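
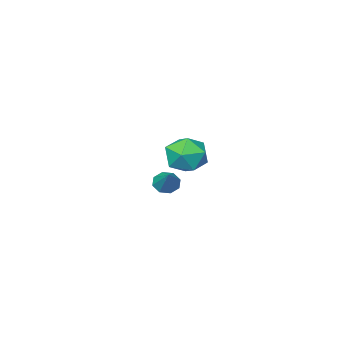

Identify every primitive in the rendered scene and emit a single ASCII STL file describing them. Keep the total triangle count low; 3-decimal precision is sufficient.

solid 
facet normal -0.375 -0.656 -0.655
outer loop
vertex -1.159 -2.739 -1.506
vertex -1.447 -2.371 -1.71
vertex -0.978 -2.552 -1.797
endloop
endfacet
facet normal 0.885 -0.293 0.362
outer loop
vertex -1.159 -2.739 -1.506
vertex -0.978 -2.552 -1.797
vertex -1.013 -1.609 -0.95
endloop
endfacet
facet normal -0.375 -0.655 -0.656
outer loop
vertex -0.978 -2.552 -1.797
vertex -1.447 -2.371 -1.71
vertex -1.072 -2.258 -2.037
endloop
endfacet
facet normal 0.971 0.180 -0.160
outer loop
vertex -0.978 -2.552 -1.797
vertex -1.072 -2.258 -2.037
vertex -1.013 -1.609 -0.95
endloop
endfacet
facet normal -0.375 -0.655 -0.656
outer loop
vertex -1.072 -2.258 -2.037
vertex -1.447 -2.371 -1.71
vertex -1.385 -2.031 -2.085
endloop
endfacet
facet normal 0.570 0.692 -0.444
outer loop
vertex -1.072 -2.258 -2.037
vertex -1.385 -2.031 -2.085
vertex -1.013 -1.609 -0.95
endloop
endfacet
facet normal -0.373 -0.656 -0.656
outer loop
vertex -1.385 -2.031 -2.085
vertex -1.447 -2.371 -1.71
vertex -1.735 -2.003 -1.914
endloop
endfacet
facet normal -0.083 0.943 -0.323
outer loop
vertex -1.385 -2.031 -2.085
vertex -1.735 -2.003 -1.914
vertex -1.013 -1.609 -0.95
endloop
endfacet
facet normal -0.375 -0.656 -0.655
outer loop
vertex -1.735 -2.003 -1.914
vertex -1.447 -2.371 -1.71
vertex -1.916 -2.19 -1.623
endloop
endfacet
facet normal -0.603 0.787 0.130
outer loop
vertex -1.735 -2.003 -1.914
vertex -1.916 -2.19 -1.623
vertex -1.013 -1.609 -0.95
endloop
endfacet
facet normal -0.375 -0.656 -0.655
outer loop
vertex -1.916 -2.19 -1.623
vertex -1.447 -2.371 -1.71
vertex -1.822 -2.483 -1.383
endloop
endfacet
facet normal -0.689 0.314 0.653
outer loop
vertex -1.916 -2.19 -1.623
vertex -1.822 -2.483 -1.383
vertex -1.013 -1.609 -0.95
endloop
endfacet
facet normal -0.375 -0.656 -0.655
outer loop
vertex -1.822 -2.483 -1.383
vertex -1.447 -2.371 -1.71
vertex -1.509 -2.71 -1.335
endloop
endfacet
facet normal -0.287 -0.198 0.937
outer loop
vertex -1.822 -2.483 -1.383
vertex -1.509 -2.71 -1.335
vertex -1.013 -1.609 -0.95
endloop
endfacet
facet normal -0.374 -0.656 -0.655
outer loop
vertex -1.509 -2.71 -1.335
vertex -1.447 -2.371 -1.71
vertex -1.159 -2.739 -1.506
endloop
endfacet
facet normal 0.362 -0.449 0.817
outer loop
vertex -1.509 -2.71 -1.335
vertex -1.159 -2.739 -1.506
vertex -1.013 -1.609 -0.95
endloop
endfacet
facet normal -0.377 0.883 -0.280
outer loop
vertex 1.054 2.764 1.355
vertex 0.305 2.463 1.413
vertex 0.651 2.814 2.055
endloop
endfacet
facet normal 0.241 0.968 0.069
outer loop
vertex 1.054 2.764 1.355
vertex 0.651 2.814 2.055
vertex 1.436 2.619 2.055
endloop
endfacet
facet normal 0.745 0.604 -0.281
outer loop
vertex 1.054 2.764 1.355
vertex 1.436 2.619 2.055
vertex 1.576 2.147 1.412
endloop
endfacet
facet normal 0.440 0.294 -0.848
outer loop
vertex 1.054 2.764 1.355
vertex 1.576 2.147 1.412
vertex 0.877 2.051 1.016
endloop
endfacet
facet normal -0.253 0.466 -0.848
outer loop
vertex 1.054 2.764 1.355
vertex 0.877 2.051 1.016
vertex 0.305 2.463 1.413
endloop
endfacet
facet normal 0.168 0.677 0.716
outer loop
vertex 1.436 2.619 2.055
vertex 0.651 2.814 2.055
vertex 0.923 2.229 2.544
endloop
endfacet
facet normal -0.828 0.540 0.151
outer loop
vertex 0.651 2.814 2.055
vertex 0.305 2.463 1.413
vertex 0.224 2.133 2.148
endloop
endfacet
facet normal -0.628 -0.134 -0.766
outer loop
vertex 0.305 2.463 1.413
vertex 0.877 2.051 1.016
vertex 0.364 1.661 1.505
endloop
endfacet
facet normal 0.491 -0.413 -0.767
outer loop
vertex 0.877 2.051 1.016
vertex 1.576 2.147 1.412
vertex 1.149 1.466 1.505
endloop
endfacet
facet normal 0.985 0.090 0.149
outer loop
vertex 1.576 2.147 1.412
vertex 1.436 2.619 2.055
vertex 1.495 1.817 2.147
endloop
endfacet
facet normal -0.440 -0.294 0.848
outer loop
vertex 0.746 1.516 2.205
vertex 0.923 2.229 2.544
vertex 0.224 2.133 2.148
endloop
endfacet
facet normal -0.745 -0.604 0.281
outer loop
vertex 0.746 1.516 2.205
vertex 0.224 2.133 2.148
vertex 0.364 1.661 1.505
endloop
endfacet
facet normal -0.241 -0.968 -0.069
outer loop
vertex 0.746 1.516 2.205
vertex 0.364 1.661 1.505
vertex 1.149 1.466 1.505
endloop
endfacet
facet normal 0.377 -0.883 0.280
outer loop
vertex 0.746 1.516 2.205
vertex 1.149 1.466 1.505
vertex 1.495 1.817 2.147
endloop
endfacet
facet normal 0.253 -0.466 0.848
outer loop
vertex 0.746 1.516 2.205
vertex 1.495 1.817 2.147
vertex 0.923 2.229 2.544
endloop
endfacet
facet normal -0.491 0.413 0.767
outer loop
vertex 0.224 2.133 2.148
vertex 0.923 2.229 2.544
vertex 0.651 2.814 2.055
endloop
endfacet
facet normal -0.985 -0.090 -0.149
outer loop
vertex 0.364 1.661 1.505
vertex 0.224 2.133 2.148
vertex 0.305 2.463 1.413
endloop
endfacet
facet normal -0.168 -0.677 -0.716
outer loop
vertex 1.149 1.466 1.505
vertex 0.364 1.661 1.505
vertex 0.877 2.051 1.016
endloop
endfacet
facet normal 0.828 -0.540 -0.151
outer loop
vertex 1.495 1.817 2.147
vertex 1.149 1.466 1.505
vertex 1.576 2.147 1.412
endloop
endfacet
facet normal 0.628 0.134 0.766
outer loop
vertex 0.923 2.229 2.544
vertex 1.495 1.817 2.147
vertex 1.436 2.619 2.055
endloop
endfacet

endsolid


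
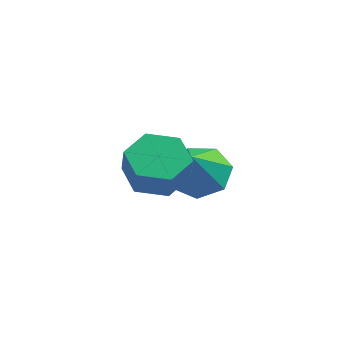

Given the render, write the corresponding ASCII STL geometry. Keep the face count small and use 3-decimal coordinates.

solid 
facet normal -0.176 0.309 -0.935
outer loop
vertex 2.174 -2.437 3.173
vertex 1.173 -2.649 3.291
vertex 1.534 -1.715 3.532
endloop
endfacet
facet normal 0.763 0.642 0.069
outer loop
vertex 2.174 -2.437 3.173
vertex 1.534 -1.715 3.532
vertex 2.369 -2.78 4.211
endloop
endfacet
facet normal 0.763 0.642 0.069
outer loop
vertex 2.369 -2.78 4.211
vertex 1.534 -1.715 3.532
vertex 1.728 -2.057 4.569
endloop
endfacet
facet normal 0.175 -0.308 0.935
outer loop
vertex 2.369 -2.78 4.211
vertex 1.728 -2.057 4.569
vertex 1.367 -2.991 4.329
endloop
endfacet
facet normal -0.175 0.309 -0.935
outer loop
vertex 1.534 -1.715 3.532
vertex 1.173 -2.649 3.291
vertex 0.533 -1.926 3.65
endloop
endfacet
facet normal -0.156 0.929 0.336
outer loop
vertex 1.534 -1.715 3.532
vertex 0.533 -1.926 3.65
vertex 1.728 -2.057 4.569
endloop
endfacet
facet normal -0.156 0.929 0.335
outer loop
vertex 1.728 -2.057 4.569
vertex 0.533 -1.926 3.65
vertex 0.727 -2.268 4.688
endloop
endfacet
facet normal 0.176 -0.308 0.935
outer loop
vertex 1.728 -2.057 4.569
vertex 0.727 -2.268 4.688
vertex 1.367 -2.991 4.329
endloop
endfacet
facet normal -0.175 0.309 -0.935
outer loop
vertex 0.533 -1.926 3.65
vertex 1.173 -2.649 3.291
vertex 0.171 -2.86 3.409
endloop
endfacet
facet normal -0.920 0.288 0.267
outer loop
vertex 0.533 -1.926 3.65
vertex 0.171 -2.86 3.409
vertex 0.727 -2.268 4.688
endloop
endfacet
facet normal -0.920 0.286 0.267
outer loop
vertex 0.727 -2.268 4.688
vertex 0.171 -2.86 3.409
vertex 0.366 -3.203 4.447
endloop
endfacet
facet normal 0.176 -0.309 0.935
outer loop
vertex 0.727 -2.268 4.688
vertex 0.366 -3.203 4.447
vertex 1.367 -2.991 4.329
endloop
endfacet
facet normal -0.175 0.308 -0.935
outer loop
vertex 0.171 -2.86 3.409
vertex 1.173 -2.649 3.291
vertex 0.812 -3.583 3.051
endloop
endfacet
facet normal -0.763 -0.642 -0.069
outer loop
vertex 0.171 -2.86 3.409
vertex 0.812 -3.583 3.051
vertex 0.366 -3.203 4.447
endloop
endfacet
facet normal -0.763 -0.642 -0.069
outer loop
vertex 0.366 -3.203 4.447
vertex 0.812 -3.583 3.051
vertex 1.006 -3.925 4.088
endloop
endfacet
facet normal 0.176 -0.309 0.935
outer loop
vertex 0.366 -3.203 4.447
vertex 1.006 -3.925 4.088
vertex 1.367 -2.991 4.329
endloop
endfacet
facet normal -0.176 0.308 -0.935
outer loop
vertex 0.812 -3.583 3.051
vertex 1.173 -2.649 3.291
vertex 1.813 -3.372 2.932
endloop
endfacet
facet normal 0.156 -0.929 -0.336
outer loop
vertex 0.812 -3.583 3.051
vertex 1.813 -3.372 2.932
vertex 1.006 -3.925 4.088
endloop
endfacet
facet normal 0.156 -0.929 -0.335
outer loop
vertex 1.006 -3.925 4.088
vertex 1.813 -3.372 2.932
vertex 2.007 -3.714 3.97
endloop
endfacet
facet normal 0.175 -0.309 0.935
outer loop
vertex 1.006 -3.925 4.088
vertex 2.007 -3.714 3.97
vertex 1.367 -2.991 4.329
endloop
endfacet
facet normal -0.176 0.309 -0.935
outer loop
vertex 1.813 -3.372 2.932
vertex 1.173 -2.649 3.291
vertex 2.174 -2.437 3.173
endloop
endfacet
facet normal 0.920 -0.287 -0.266
outer loop
vertex 1.813 -3.372 2.932
vertex 2.174 -2.437 3.173
vertex 2.007 -3.714 3.97
endloop
endfacet
facet normal 0.920 -0.287 -0.268
outer loop
vertex 2.007 -3.714 3.97
vertex 2.174 -2.437 3.173
vertex 2.369 -2.78 4.211
endloop
endfacet
facet normal 0.175 -0.309 0.935
outer loop
vertex 2.007 -3.714 3.97
vertex 2.369 -2.78 4.211
vertex 1.367 -2.991 4.329
endloop
endfacet
facet normal -0.003 0.549 -0.836
outer loop
vertex 2.559 -0.124 0.974
vertex 1.617 0.299 1.255
vertex 2.602 0.652 1.483
endloop
endfacet
facet normal 0.872 -0.302 0.386
outer loop
vertex 2.559 -0.124 0.974
vertex 2.602 0.652 1.483
vertex 1.623 -0.639 2.685
endloop
endfacet
facet normal -0.003 0.549 -0.836
outer loop
vertex 2.602 0.652 1.483
vertex 1.617 0.299 1.255
vertex 1.903 1.162 1.821
endloop
endfacet
facet normal 0.575 0.279 0.769
outer loop
vertex 2.602 0.652 1.483
vertex 1.903 1.162 1.821
vertex 1.623 -0.639 2.685
endloop
endfacet
facet normal -0.003 0.549 -0.836
outer loop
vertex 1.903 1.162 1.821
vertex 1.617 0.299 1.255
vertex 0.989 1.022 1.732
endloop
endfacet
facet normal -0.154 0.447 0.881
outer loop
vertex 1.903 1.162 1.821
vertex 0.989 1.022 1.732
vertex 1.623 -0.639 2.685
endloop
endfacet
facet normal -0.003 0.549 -0.836
outer loop
vertex 0.989 1.022 1.732
vertex 1.617 0.299 1.255
vertex 0.548 0.338 1.285
endloop
endfacet
facet normal -0.765 0.075 0.640
outer loop
vertex 0.989 1.022 1.732
vertex 0.548 0.338 1.285
vertex 1.623 -0.639 2.685
endloop
endfacet
facet normal -0.003 0.549 -0.836
outer loop
vertex 0.548 0.338 1.285
vertex 1.617 0.299 1.255
vertex 0.913 -0.375 0.815
endloop
endfacet
facet normal -0.799 -0.557 0.225
outer loop
vertex 0.548 0.338 1.285
vertex 0.913 -0.375 0.815
vertex 1.623 -0.639 2.685
endloop
endfacet
facet normal -0.003 0.549 -0.836
outer loop
vertex 0.913 -0.375 0.815
vertex 1.617 0.299 1.255
vertex 1.807 -0.58 0.677
endloop
endfacet
facet normal -0.231 -0.972 -0.050
outer loop
vertex 0.913 -0.375 0.815
vertex 1.807 -0.58 0.677
vertex 1.623 -0.639 2.685
endloop
endfacet
facet normal -0.003 0.549 -0.836
outer loop
vertex 1.807 -0.58 0.677
vertex 1.617 0.299 1.255
vertex 2.559 -0.124 0.974
endloop
endfacet
facet normal 0.512 -0.859 0.022
outer loop
vertex 1.807 -0.58 0.677
vertex 2.559 -0.124 0.974
vertex 1.623 -0.639 2.685
endloop
endfacet

endsolid


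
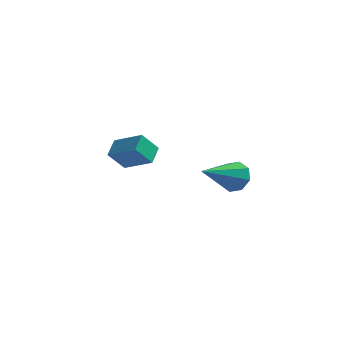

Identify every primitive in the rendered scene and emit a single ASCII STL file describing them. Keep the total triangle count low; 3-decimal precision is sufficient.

solid 
facet normal 0.360 0.836 -0.414
outer loop
vertex 2.617 0.048 -1.419
vertex 2.16 0.487 -0.93
vertex 2.901 0.186 -0.894
endloop
endfacet
facet normal 0.650 -0.743 -0.156
outer loop
vertex 2.617 0.048 -1.419
vertex 2.901 0.186 -0.894
vertex 1.38 -1.327 -0.03
endloop
endfacet
facet normal 0.360 0.835 -0.416
outer loop
vertex 2.901 0.186 -0.894
vertex 2.16 0.487 -0.93
vertex 2.751 0.501 -0.391
endloop
endfacet
facet normal 0.736 -0.453 0.503
outer loop
vertex 2.901 0.186 -0.894
vertex 2.751 0.501 -0.391
vertex 1.38 -1.327 -0.03
endloop
endfacet
facet normal 0.359 0.836 -0.415
outer loop
vertex 2.751 0.501 -0.391
vertex 2.16 0.487 -0.93
vertex 2.255 0.807 -0.203
endloop
endfacet
facet normal 0.323 -0.056 0.945
outer loop
vertex 2.751 0.501 -0.391
vertex 2.255 0.807 -0.203
vertex 1.38 -1.327 -0.03
endloop
endfacet
facet normal 0.360 0.835 -0.415
outer loop
vertex 2.255 0.807 -0.203
vertex 2.16 0.487 -0.93
vertex 1.704 0.926 -0.442
endloop
endfacet
facet normal -0.349 0.217 0.912
outer loop
vertex 2.255 0.807 -0.203
vertex 1.704 0.926 -0.442
vertex 1.38 -1.327 -0.03
endloop
endfacet
facet normal 0.359 0.835 -0.416
outer loop
vertex 1.704 0.926 -0.442
vertex 2.16 0.487 -0.93
vertex 1.42 0.787 -0.966
endloop
endfacet
facet normal -0.882 0.204 0.424
outer loop
vertex 1.704 0.926 -0.442
vertex 1.42 0.787 -0.966
vertex 1.38 -1.327 -0.03
endloop
endfacet
facet normal 0.359 0.836 -0.414
outer loop
vertex 1.42 0.787 -0.966
vertex 2.16 0.487 -0.93
vertex 1.57 0.473 -1.47
endloop
endfacet
facet normal -0.968 -0.086 -0.235
outer loop
vertex 1.42 0.787 -0.966
vertex 1.57 0.473 -1.47
vertex 1.38 -1.327 -0.03
endloop
endfacet
facet normal 0.361 0.835 -0.416
outer loop
vertex 1.57 0.473 -1.47
vertex 2.16 0.487 -0.93
vertex 2.065 0.166 -1.657
endloop
endfacet
facet normal -0.555 -0.483 -0.677
outer loop
vertex 1.57 0.473 -1.47
vertex 2.065 0.166 -1.657
vertex 1.38 -1.327 -0.03
endloop
endfacet
facet normal 0.358 0.836 -0.416
outer loop
vertex 2.065 0.166 -1.657
vertex 2.16 0.487 -0.93
vertex 2.617 0.048 -1.419
endloop
endfacet
facet normal 0.116 -0.756 -0.644
outer loop
vertex 2.065 0.166 -1.657
vertex 2.617 0.048 -1.419
vertex 1.38 -1.327 -0.03
endloop
endfacet
facet normal -0.893 0.207 -0.399
outer loop
vertex -3.917 1.934 -1.082
vertex -3.952 2.796 -0.556
vertex -3.383 2.505 -1.98
endloop
endfacet
facet normal 0.035 -0.853 -0.522
outer loop
vertex -2.008 2.184 -1.364
vertex -3.917 1.934 -1.082
vertex -3.383 2.505 -1.98
endloop
endfacet
facet normal -0.893 0.208 -0.399
outer loop
vertex -3.383 2.505 -1.98
vertex -3.952 2.796 -0.556
vertex -3.418 3.366 -1.453
endloop
endfacet
facet normal 0.450 0.480 -0.754
outer loop
vertex -3.418 3.366 -1.453
vertex -2.008 2.184 -1.364
vertex -3.383 2.505 -1.98
endloop
endfacet
facet normal -0.450 -0.479 0.754
outer loop
vertex -3.917 1.934 -1.082
vertex -2.577 2.475 0.06
vertex -3.952 2.796 -0.556
endloop
endfacet
facet normal 0.035 -0.853 -0.521
outer loop
vertex -2.542 1.614 -0.467
vertex -3.917 1.934 -1.082
vertex -2.008 2.184 -1.364
endloop
endfacet
facet normal -0.449 -0.480 0.754
outer loop
vertex -2.542 1.614 -0.467
vertex -2.577 2.475 0.06
vertex -3.917 1.934 -1.082
endloop
endfacet
facet normal -0.034 0.853 0.521
outer loop
vertex -3.952 2.796 -0.556
vertex -2.577 2.475 0.06
vertex -3.418 3.366 -1.453
endloop
endfacet
facet normal 0.449 0.479 -0.755
outer loop
vertex -2.043 3.046 -0.838
vertex -2.008 2.184 -1.364
vertex -3.418 3.366 -1.453
endloop
endfacet
facet normal -0.035 0.853 0.521
outer loop
vertex -3.418 3.366 -1.453
vertex -2.577 2.475 0.06
vertex -2.043 3.046 -0.838
endloop
endfacet
facet normal 0.893 -0.208 0.400
outer loop
vertex -2.043 3.046 -0.838
vertex -2.542 1.614 -0.467
vertex -2.008 2.184 -1.364
endloop
endfacet
facet normal 0.893 -0.208 0.399
outer loop
vertex -2.577 2.475 0.06
vertex -2.542 1.614 -0.467
vertex -2.043 3.046 -0.838
endloop
endfacet

endsolid


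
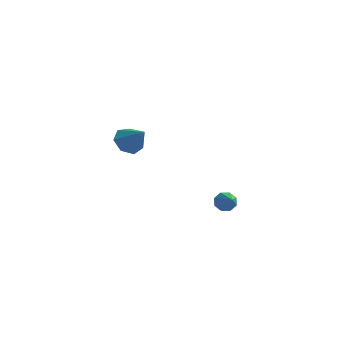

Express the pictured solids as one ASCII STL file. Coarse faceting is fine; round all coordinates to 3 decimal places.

solid 
facet normal -0.678 0.216 -0.702
outer loop
vertex -3.801 2.022 0.988
vertex -4.463 1.667 1.518
vertex -4.156 2.533 1.488
endloop
endfacet
facet normal 0.829 0.559 0.017
outer loop
vertex -3.801 2.022 0.988
vertex -4.156 2.533 1.488
vertex -3.357 1.313 2.662
endloop
endfacet
facet normal -0.679 0.216 -0.701
outer loop
vertex -4.156 2.533 1.488
vertex -4.463 1.667 1.518
vertex -4.742 2.392 2.012
endloop
endfacet
facet normal 0.324 0.758 0.567
outer loop
vertex -4.156 2.533 1.488
vertex -4.742 2.392 2.012
vertex -3.357 1.313 2.662
endloop
endfacet
facet normal -0.679 0.216 -0.701
outer loop
vertex -4.742 2.392 2.012
vertex -4.463 1.667 1.518
vertex -5.118 1.704 2.164
endloop
endfacet
facet normal -0.194 0.311 0.930
outer loop
vertex -4.742 2.392 2.012
vertex -5.118 1.704 2.164
vertex -3.357 1.313 2.662
endloop
endfacet
facet normal -0.679 0.216 -0.701
outer loop
vertex -5.118 1.704 2.164
vertex -4.463 1.667 1.518
vertex -5.001 0.989 1.83
endloop
endfacet
facet normal -0.334 -0.443 0.832
outer loop
vertex -5.118 1.704 2.164
vertex -5.001 0.989 1.83
vertex -3.357 1.313 2.662
endloop
endfacet
facet normal -0.680 0.217 -0.701
outer loop
vertex -5.001 0.989 1.83
vertex -4.463 1.667 1.518
vertex -4.48 0.784 1.261
endloop
endfacet
facet normal 0.009 -0.938 0.347
outer loop
vertex -5.001 0.989 1.83
vertex -4.48 0.784 1.261
vertex -3.357 1.313 2.662
endloop
endfacet
facet normal -0.679 0.217 -0.701
outer loop
vertex -4.48 0.784 1.261
vertex -4.463 1.667 1.518
vertex -3.946 1.244 0.886
endloop
endfacet
facet normal 0.577 -0.801 -0.160
outer loop
vertex -4.48 0.784 1.261
vertex -3.946 1.244 0.886
vertex -3.357 1.313 2.662
endloop
endfacet
facet normal -0.679 0.218 -0.701
outer loop
vertex -3.946 1.244 0.886
vertex -4.463 1.667 1.518
vertex -3.801 2.022 0.988
endloop
endfacet
facet normal 0.942 -0.135 -0.307
outer loop
vertex -3.946 1.244 0.886
vertex -3.801 2.022 0.988
vertex -3.357 1.313 2.662
endloop
endfacet
facet normal -0.490 0.649 -0.581
outer loop
vertex 2.891 -1.946 0.217
vertex 2.548 -1.788 0.683
vertex 3.07 -1.597 0.456
endloop
endfacet
facet normal 0.896 -0.181 -0.406
outer loop
vertex 2.891 -1.946 0.217
vertex 3.07 -1.597 0.456
vertex 3.352 -2.852 1.637
endloop
endfacet
facet normal -0.490 0.649 -0.582
outer loop
vertex 3.07 -1.597 0.456
vertex 2.548 -1.788 0.683
vertex 2.942 -1.36 0.828
endloop
endfacet
facet normal 0.939 0.322 0.118
outer loop
vertex 3.07 -1.597 0.456
vertex 2.942 -1.36 0.828
vertex 3.352 -2.852 1.637
endloop
endfacet
facet normal -0.490 0.649 -0.582
outer loop
vertex 2.942 -1.36 0.828
vertex 2.548 -1.788 0.683
vertex 2.584 -1.373 1.115
endloop
endfacet
facet normal 0.526 0.513 0.679
outer loop
vertex 2.942 -1.36 0.828
vertex 2.584 -1.373 1.115
vertex 3.352 -2.852 1.637
endloop
endfacet
facet normal -0.492 0.648 -0.582
outer loop
vertex 2.584 -1.373 1.115
vertex 2.548 -1.788 0.683
vertex 2.205 -1.63 1.149
endloop
endfacet
facet normal -0.106 0.282 0.954
outer loop
vertex 2.584 -1.373 1.115
vertex 2.205 -1.63 1.149
vertex 3.352 -2.852 1.637
endloop
endfacet
facet normal -0.490 0.649 -0.581
outer loop
vertex 2.205 -1.63 1.149
vertex 2.548 -1.788 0.683
vertex 2.026 -1.979 0.91
endloop
endfacet
facet normal -0.582 -0.235 0.779
outer loop
vertex 2.205 -1.63 1.149
vertex 2.026 -1.979 0.91
vertex 3.352 -2.852 1.637
endloop
endfacet
facet normal -0.490 0.649 -0.582
outer loop
vertex 2.026 -1.979 0.91
vertex 2.548 -1.788 0.683
vertex 2.154 -2.216 0.538
endloop
endfacet
facet normal -0.625 -0.738 0.255
outer loop
vertex 2.026 -1.979 0.91
vertex 2.154 -2.216 0.538
vertex 3.352 -2.852 1.637
endloop
endfacet
facet normal -0.490 0.649 -0.582
outer loop
vertex 2.154 -2.216 0.538
vertex 2.548 -1.788 0.683
vertex 2.512 -2.203 0.251
endloop
endfacet
facet normal -0.212 -0.928 -0.306
outer loop
vertex 2.154 -2.216 0.538
vertex 2.512 -2.203 0.251
vertex 3.352 -2.852 1.637
endloop
endfacet
facet normal -0.492 0.648 -0.582
outer loop
vertex 2.512 -2.203 0.251
vertex 2.548 -1.788 0.683
vertex 2.891 -1.946 0.217
endloop
endfacet
facet normal 0.420 -0.697 -0.581
outer loop
vertex 2.512 -2.203 0.251
vertex 2.891 -1.946 0.217
vertex 3.352 -2.852 1.637
endloop
endfacet

endsolid


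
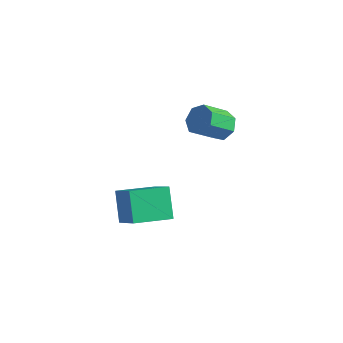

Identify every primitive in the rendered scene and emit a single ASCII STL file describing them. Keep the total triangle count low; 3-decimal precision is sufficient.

solid 
facet normal 0.296 0.715 -0.633
outer loop
vertex -3.178 3.763 -2.601
vertex -3.556 4.184 -2.302
vertex -2.945 4.04 -2.179
endloop
endfacet
facet normal 0.858 -0.490 -0.152
outer loop
vertex -3.178 3.763 -2.601
vertex -2.945 4.04 -2.179
vertex -3.545 2.876 -1.817
endloop
endfacet
facet normal 0.858 -0.490 -0.153
outer loop
vertex -3.545 2.876 -1.817
vertex -2.945 4.04 -2.179
vertex -3.312 3.152 -1.395
endloop
endfacet
facet normal -0.296 -0.717 0.632
outer loop
vertex -3.545 2.876 -1.817
vertex -3.312 3.152 -1.395
vertex -3.924 3.296 -1.518
endloop
endfacet
facet normal 0.296 0.716 -0.632
outer loop
vertex -2.945 4.04 -2.179
vertex -3.556 4.184 -2.302
vertex -3.173 4.425 -1.85
endloop
endfacet
facet normal 0.862 0.084 0.499
outer loop
vertex -2.945 4.04 -2.179
vertex -3.173 4.425 -1.85
vertex -3.312 3.152 -1.395
endloop
endfacet
facet normal 0.862 0.084 0.499
outer loop
vertex -3.312 3.152 -1.395
vertex -3.173 4.425 -1.85
vertex -3.54 3.537 -1.066
endloop
endfacet
facet normal -0.296 -0.716 0.633
outer loop
vertex -3.312 3.152 -1.395
vertex -3.54 3.537 -1.066
vertex -3.924 3.296 -1.518
endloop
endfacet
facet normal 0.295 0.716 -0.632
outer loop
vertex -3.173 4.425 -1.85
vertex -3.556 4.184 -2.302
vertex -3.689 4.628 -1.861
endloop
endfacet
facet normal 0.217 0.594 0.775
outer loop
vertex -3.173 4.425 -1.85
vertex -3.689 4.628 -1.861
vertex -3.54 3.537 -1.066
endloop
endfacet
facet normal 0.218 0.594 0.774
outer loop
vertex -3.54 3.537 -1.066
vertex -3.689 4.628 -1.861
vertex -4.056 3.741 -1.077
endloop
endfacet
facet normal -0.296 -0.715 0.633
outer loop
vertex -3.54 3.537 -1.066
vertex -4.056 3.741 -1.077
vertex -3.924 3.296 -1.518
endloop
endfacet
facet normal 0.295 0.716 -0.632
outer loop
vertex -3.689 4.628 -1.861
vertex -3.556 4.184 -2.302
vertex -4.106 4.497 -2.204
endloop
endfacet
facet normal -0.591 0.658 0.467
outer loop
vertex -3.689 4.628 -1.861
vertex -4.106 4.497 -2.204
vertex -4.056 3.741 -1.077
endloop
endfacet
facet normal -0.591 0.658 0.467
outer loop
vertex -4.056 3.741 -1.077
vertex -4.106 4.497 -2.204
vertex -4.473 3.61 -1.42
endloop
endfacet
facet normal -0.296 -0.715 0.633
outer loop
vertex -4.056 3.741 -1.077
vertex -4.473 3.61 -1.42
vertex -3.924 3.296 -1.518
endloop
endfacet
facet normal 0.295 0.716 -0.632
outer loop
vertex -4.106 4.497 -2.204
vertex -3.556 4.184 -2.302
vertex -4.109 4.13 -2.621
endloop
endfacet
facet normal -0.955 0.226 -0.192
outer loop
vertex -4.106 4.497 -2.204
vertex -4.109 4.13 -2.621
vertex -4.473 3.61 -1.42
endloop
endfacet
facet normal -0.955 0.226 -0.192
outer loop
vertex -4.473 3.61 -1.42
vertex -4.109 4.13 -2.621
vertex -4.476 3.243 -1.837
endloop
endfacet
facet normal -0.297 -0.716 0.632
outer loop
vertex -4.473 3.61 -1.42
vertex -4.476 3.243 -1.837
vertex -3.924 3.296 -1.518
endloop
endfacet
facet normal 0.295 0.717 -0.632
outer loop
vertex -4.109 4.13 -2.621
vertex -3.556 4.184 -2.302
vertex -3.696 3.804 -2.798
endloop
endfacet
facet normal -0.600 -0.376 -0.706
outer loop
vertex -4.109 4.13 -2.621
vertex -3.696 3.804 -2.798
vertex -4.476 3.243 -1.837
endloop
endfacet
facet normal -0.600 -0.376 -0.706
outer loop
vertex -4.476 3.243 -1.837
vertex -3.696 3.804 -2.798
vertex -4.063 2.916 -2.014
endloop
endfacet
facet normal -0.296 -0.716 0.632
outer loop
vertex -4.476 3.243 -1.837
vertex -4.063 2.916 -2.014
vertex -3.924 3.296 -1.518
endloop
endfacet
facet normal 0.297 0.716 -0.632
outer loop
vertex -3.696 3.804 -2.798
vertex -3.556 4.184 -2.302
vertex -3.178 3.763 -2.601
endloop
endfacet
facet normal 0.207 -0.694 -0.689
outer loop
vertex -3.696 3.804 -2.798
vertex -3.178 3.763 -2.601
vertex -4.063 2.916 -2.014
endloop
endfacet
facet normal 0.208 -0.695 -0.689
outer loop
vertex -4.063 2.916 -2.014
vertex -3.178 3.763 -2.601
vertex -3.545 2.876 -1.817
endloop
endfacet
facet normal -0.296 -0.717 0.632
outer loop
vertex -4.063 2.916 -2.014
vertex -3.545 2.876 -1.817
vertex -3.924 3.296 -1.518
endloop
endfacet
facet normal -0.681 0.314 -0.662
outer loop
vertex -4.928 -0.106 -3.602
vertex -4.159 1.09 -3.825
vertex -4.282 -0.698 -4.548
endloop
endfacet
facet normal -0.535 -0.831 0.155
outer loop
vertex -3.261 -1.17 -3.555
vertex -4.928 -0.106 -3.602
vertex -4.282 -0.698 -4.548
endloop
endfacet
facet normal -0.680 0.315 -0.662
outer loop
vertex -4.282 -0.698 -4.548
vertex -4.159 1.09 -3.825
vertex -3.512 0.498 -4.771
endloop
endfacet
facet normal 0.501 -0.459 -0.733
outer loop
vertex -3.512 0.498 -4.771
vertex -3.261 -1.17 -3.555
vertex -4.282 -0.698 -4.548
endloop
endfacet
facet normal -0.501 0.459 0.734
outer loop
vertex -4.928 -0.106 -3.602
vertex -3.138 0.618 -2.832
vertex -4.159 1.09 -3.825
endloop
endfacet
facet normal -0.535 -0.831 0.154
outer loop
vertex -3.908 -0.578 -2.609
vertex -4.928 -0.106 -3.602
vertex -3.261 -1.17 -3.555
endloop
endfacet
facet normal -0.501 0.459 0.733
outer loop
vertex -3.908 -0.578 -2.609
vertex -3.138 0.618 -2.832
vertex -4.928 -0.106 -3.602
endloop
endfacet
facet normal 0.534 0.831 -0.155
outer loop
vertex -4.159 1.09 -3.825
vertex -3.138 0.618 -2.832
vertex -3.512 0.498 -4.771
endloop
endfacet
facet normal 0.501 -0.459 -0.733
outer loop
vertex -2.492 0.026 -3.778
vertex -3.261 -1.17 -3.555
vertex -3.512 0.498 -4.771
endloop
endfacet
facet normal 0.535 0.831 -0.155
outer loop
vertex -3.512 0.498 -4.771
vertex -3.138 0.618 -2.832
vertex -2.492 0.026 -3.778
endloop
endfacet
facet normal 0.681 -0.314 0.662
outer loop
vertex -2.492 0.026 -3.778
vertex -3.908 -0.578 -2.609
vertex -3.261 -1.17 -3.555
endloop
endfacet
facet normal 0.681 -0.315 0.662
outer loop
vertex -3.138 0.618 -2.832
vertex -3.908 -0.578 -2.609
vertex -2.492 0.026 -3.778
endloop
endfacet

endsolid


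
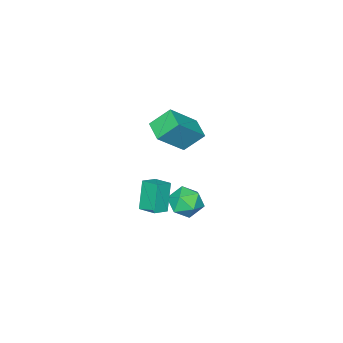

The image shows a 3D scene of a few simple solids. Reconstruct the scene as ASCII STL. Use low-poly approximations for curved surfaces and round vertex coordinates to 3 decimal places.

solid 
facet normal -0.931 0.123 -0.343
outer loop
vertex -1.457 -0.537 -0.96
vertex -1.404 0.507 -0.729
vertex -0.822 -0.212 -2.57
endloop
endfacet
facet normal -0.050 -0.975 -0.216
outer loop
vertex 0.044 -0.327 -2.251
vertex -1.457 -0.537 -0.96
vertex -0.822 -0.212 -2.57
endloop
endfacet
facet normal -0.931 0.124 -0.343
outer loop
vertex -0.822 -0.212 -2.57
vertex -1.404 0.507 -0.729
vertex -0.769 0.831 -2.338
endloop
endfacet
facet normal 0.361 0.185 -0.914
outer loop
vertex -0.769 0.831 -2.338
vertex 0.044 -0.327 -2.251
vertex -0.822 -0.212 -2.57
endloop
endfacet
facet normal -0.361 -0.184 0.914
outer loop
vertex -1.457 -0.537 -0.96
vertex -0.538 0.392 -0.41
vertex -1.404 0.507 -0.729
endloop
endfacet
facet normal -0.049 -0.975 -0.216
outer loop
vertex -0.591 -0.651 -0.642
vertex -1.457 -0.537 -0.96
vertex 0.044 -0.327 -2.251
endloop
endfacet
facet normal -0.360 -0.185 0.914
outer loop
vertex -0.591 -0.651 -0.642
vertex -0.538 0.392 -0.41
vertex -1.457 -0.537 -0.96
endloop
endfacet
facet normal 0.050 0.975 0.216
outer loop
vertex -1.404 0.507 -0.729
vertex -0.538 0.392 -0.41
vertex -0.769 0.831 -2.338
endloop
endfacet
facet normal 0.360 0.184 -0.915
outer loop
vertex 0.097 0.717 -2.02
vertex 0.044 -0.327 -2.251
vertex -0.769 0.831 -2.338
endloop
endfacet
facet normal 0.049 0.975 0.216
outer loop
vertex -0.769 0.831 -2.338
vertex -0.538 0.392 -0.41
vertex 0.097 0.717 -2.02
endloop
endfacet
facet normal 0.931 -0.123 0.343
outer loop
vertex 0.097 0.717 -2.02
vertex -0.591 -0.651 -0.642
vertex 0.044 -0.327 -2.251
endloop
endfacet
facet normal 0.931 -0.123 0.342
outer loop
vertex -0.538 0.392 -0.41
vertex -0.591 -0.651 -0.642
vertex 0.097 0.717 -2.02
endloop
endfacet
facet normal -0.715 -0.586 0.380
outer loop
vertex -3.761 0.285 -2.892
vertex -3.232 -0.558 -3.197
vertex -3.064 -0.151 -2.253
endloop
endfacet
facet normal -0.667 0.025 0.745
outer loop
vertex -3.761 0.285 -2.892
vertex -3.064 -0.151 -2.253
vertex -3.118 0.885 -2.336
endloop
endfacet
facet normal -0.775 0.563 0.288
outer loop
vertex -3.761 0.285 -2.892
vertex -3.118 0.885 -2.336
vertex -3.319 1.118 -3.331
endloop
endfacet
facet normal -0.890 0.283 -0.358
outer loop
vertex -3.761 0.285 -2.892
vertex -3.319 1.118 -3.331
vertex -3.389 0.226 -3.862
endloop
endfacet
facet normal -0.853 -0.426 -0.301
outer loop
vertex -3.761 0.285 -2.892
vertex -3.389 0.226 -3.862
vertex -3.232 -0.558 -3.197
endloop
endfacet
facet normal -0.000 0.080 0.997
outer loop
vertex -3.118 0.885 -2.336
vertex -3.064 -0.151 -2.253
vertex -2.191 0.414 -2.298
endloop
endfacet
facet normal -0.079 -0.910 0.407
outer loop
vertex -3.064 -0.151 -2.253
vertex -3.232 -0.558 -3.197
vertex -2.261 -0.478 -2.829
endloop
endfacet
facet normal -0.302 -0.651 -0.696
outer loop
vertex -3.232 -0.558 -3.197
vertex -3.389 0.226 -3.862
vertex -2.462 -0.245 -3.824
endloop
endfacet
facet normal -0.363 0.498 -0.788
outer loop
vertex -3.389 0.226 -3.862
vertex -3.319 1.118 -3.331
vertex -2.516 0.791 -3.907
endloop
endfacet
facet normal -0.176 0.950 0.258
outer loop
vertex -3.319 1.118 -3.331
vertex -3.118 0.885 -2.336
vertex -2.348 1.198 -2.963
endloop
endfacet
facet normal 0.890 -0.283 0.358
outer loop
vertex -1.819 0.355 -3.268
vertex -2.191 0.414 -2.298
vertex -2.261 -0.478 -2.829
endloop
endfacet
facet normal 0.775 -0.563 -0.288
outer loop
vertex -1.819 0.355 -3.268
vertex -2.261 -0.478 -2.829
vertex -2.462 -0.245 -3.824
endloop
endfacet
facet normal 0.667 -0.025 -0.745
outer loop
vertex -1.819 0.355 -3.268
vertex -2.462 -0.245 -3.824
vertex -2.516 0.791 -3.907
endloop
endfacet
facet normal 0.715 0.586 -0.380
outer loop
vertex -1.819 0.355 -3.268
vertex -2.516 0.791 -3.907
vertex -2.348 1.198 -2.963
endloop
endfacet
facet normal 0.853 0.426 0.301
outer loop
vertex -1.819 0.355 -3.268
vertex -2.348 1.198 -2.963
vertex -2.191 0.414 -2.298
endloop
endfacet
facet normal 0.363 -0.498 0.788
outer loop
vertex -2.261 -0.478 -2.829
vertex -2.191 0.414 -2.298
vertex -3.064 -0.151 -2.253
endloop
endfacet
facet normal 0.176 -0.950 -0.258
outer loop
vertex -2.462 -0.245 -3.824
vertex -2.261 -0.478 -2.829
vertex -3.232 -0.558 -3.197
endloop
endfacet
facet normal 0.000 -0.080 -0.997
outer loop
vertex -2.516 0.791 -3.907
vertex -2.462 -0.245 -3.824
vertex -3.389 0.226 -3.862
endloop
endfacet
facet normal 0.079 0.910 -0.407
outer loop
vertex -2.348 1.198 -2.963
vertex -2.516 0.791 -3.907
vertex -3.319 1.118 -3.331
endloop
endfacet
facet normal 0.302 0.651 0.696
outer loop
vertex -2.191 0.414 -2.298
vertex -2.348 1.198 -2.963
vertex -3.118 0.885 -2.336
endloop
endfacet
facet normal -0.710 0.194 -0.677
outer loop
vertex -3.282 0.59 2.936
vertex -2.683 1.623 2.604
vertex -2.55 -0.15 1.955
endloop
endfacet
facet normal -0.483 -0.833 0.268
outer loop
vertex -1.037 -0.563 3.396
vertex -3.282 0.59 2.936
vertex -2.55 -0.15 1.955
endloop
endfacet
facet normal -0.710 0.194 -0.676
outer loop
vertex -2.55 -0.15 1.955
vertex -2.683 1.623 2.604
vertex -1.951 0.884 1.623
endloop
endfacet
facet normal 0.512 -0.517 -0.686
outer loop
vertex -1.951 0.884 1.623
vertex -1.037 -0.563 3.396
vertex -2.55 -0.15 1.955
endloop
endfacet
facet normal -0.512 0.517 0.686
outer loop
vertex -3.282 0.59 2.936
vertex -1.17 1.21 4.045
vertex -2.683 1.623 2.604
endloop
endfacet
facet normal -0.483 -0.834 0.268
outer loop
vertex -1.769 0.176 4.377
vertex -3.282 0.59 2.936
vertex -1.037 -0.563 3.396
endloop
endfacet
facet normal -0.512 0.517 0.686
outer loop
vertex -1.769 0.176 4.377
vertex -1.17 1.21 4.045
vertex -3.282 0.59 2.936
endloop
endfacet
facet normal 0.483 0.834 -0.268
outer loop
vertex -2.683 1.623 2.604
vertex -1.17 1.21 4.045
vertex -1.951 0.884 1.623
endloop
endfacet
facet normal 0.512 -0.517 -0.686
outer loop
vertex -0.438 0.47 3.064
vertex -1.037 -0.563 3.396
vertex -1.951 0.884 1.623
endloop
endfacet
facet normal 0.483 0.833 -0.268
outer loop
vertex -1.951 0.884 1.623
vertex -1.17 1.21 4.045
vertex -0.438 0.47 3.064
endloop
endfacet
facet normal 0.710 -0.194 0.677
outer loop
vertex -0.438 0.47 3.064
vertex -1.769 0.176 4.377
vertex -1.037 -0.563 3.396
endloop
endfacet
facet normal 0.710 -0.194 0.677
outer loop
vertex -1.17 1.21 4.045
vertex -1.769 0.176 4.377
vertex -0.438 0.47 3.064
endloop
endfacet

endsolid


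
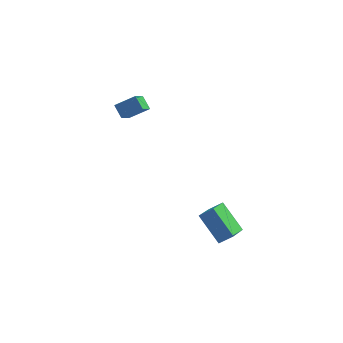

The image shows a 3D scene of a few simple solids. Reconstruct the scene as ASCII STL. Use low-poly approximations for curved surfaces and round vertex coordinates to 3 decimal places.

solid 
facet normal -0.549 0.561 0.619
outer loop
vertex -1.888 3.45 0.261
vertex -1.709 4.321 -0.37
vertex -2.904 3.182 -0.398
endloop
endfacet
facet normal -0.165 -0.799 0.579
outer loop
vertex -2.431 2.699 -0.93
vertex -1.888 3.45 0.261
vertex -2.904 3.182 -0.398
endloop
endfacet
facet normal -0.549 0.561 0.619
outer loop
vertex -2.904 3.182 -0.398
vertex -1.709 4.321 -0.37
vertex -2.725 4.053 -1.028
endloop
endfacet
facet normal -0.819 -0.216 -0.532
outer loop
vertex -2.725 4.053 -1.028
vertex -2.431 2.699 -0.93
vertex -2.904 3.182 -0.398
endloop
endfacet
facet normal 0.819 0.217 0.531
outer loop
vertex -1.888 3.45 0.261
vertex -1.236 3.838 -0.902
vertex -1.709 4.321 -0.37
endloop
endfacet
facet normal -0.164 -0.799 0.579
outer loop
vertex -1.415 2.967 -0.272
vertex -1.888 3.45 0.261
vertex -2.431 2.699 -0.93
endloop
endfacet
facet normal 0.819 0.216 0.531
outer loop
vertex -1.415 2.967 -0.272
vertex -1.236 3.838 -0.902
vertex -1.888 3.45 0.261
endloop
endfacet
facet normal 0.164 0.799 -0.579
outer loop
vertex -1.709 4.321 -0.37
vertex -1.236 3.838 -0.902
vertex -2.725 4.053 -1.028
endloop
endfacet
facet normal -0.819 -0.216 -0.531
outer loop
vertex -2.252 3.57 -1.561
vertex -2.431 2.699 -0.93
vertex -2.725 4.053 -1.028
endloop
endfacet
facet normal 0.164 0.799 -0.578
outer loop
vertex -2.725 4.053 -1.028
vertex -1.236 3.838 -0.902
vertex -2.252 3.57 -1.561
endloop
endfacet
facet normal 0.549 -0.561 -0.619
outer loop
vertex -2.252 3.57 -1.561
vertex -1.415 2.967 -0.272
vertex -2.431 2.699 -0.93
endloop
endfacet
facet normal 0.550 -0.561 -0.619
outer loop
vertex -1.236 3.838 -0.902
vertex -1.415 2.967 -0.272
vertex -2.252 3.57 -1.561
endloop
endfacet
facet normal -0.777 -0.177 -0.604
outer loop
vertex 3.761 -3.814 -3.976
vertex 2.653 -3.06 -2.773
vertex 3.967 -2.451 -4.64
endloop
endfacet
facet normal 0.615 -0.418 -0.668
outer loop
vertex 4.627 -2.3 -4.127
vertex 3.761 -3.814 -3.976
vertex 3.967 -2.451 -4.64
endloop
endfacet
facet normal -0.777 -0.178 -0.604
outer loop
vertex 3.967 -2.451 -4.64
vertex 2.653 -3.06 -2.773
vertex 2.859 -1.698 -3.438
endloop
endfacet
facet normal 0.134 0.891 -0.434
outer loop
vertex 2.859 -1.698 -3.438
vertex 4.627 -2.3 -4.127
vertex 3.967 -2.451 -4.64
endloop
endfacet
facet normal -0.134 -0.891 0.435
outer loop
vertex 3.761 -3.814 -3.976
vertex 3.313 -2.909 -2.26
vertex 2.653 -3.06 -2.773
endloop
endfacet
facet normal 0.616 -0.419 -0.667
outer loop
vertex 4.421 -3.662 -3.462
vertex 3.761 -3.814 -3.976
vertex 4.627 -2.3 -4.127
endloop
endfacet
facet normal -0.134 -0.891 0.435
outer loop
vertex 4.421 -3.662 -3.462
vertex 3.313 -2.909 -2.26
vertex 3.761 -3.814 -3.976
endloop
endfacet
facet normal -0.615 0.419 0.668
outer loop
vertex 2.653 -3.06 -2.773
vertex 3.313 -2.909 -2.26
vertex 2.859 -1.698 -3.438
endloop
endfacet
facet normal 0.134 0.890 -0.435
outer loop
vertex 3.519 -1.546 -2.924
vertex 4.627 -2.3 -4.127
vertex 2.859 -1.698 -3.438
endloop
endfacet
facet normal -0.616 0.418 0.667
outer loop
vertex 2.859 -1.698 -3.438
vertex 3.313 -2.909 -2.26
vertex 3.519 -1.546 -2.924
endloop
endfacet
facet normal 0.777 0.178 0.604
outer loop
vertex 3.519 -1.546 -2.924
vertex 4.421 -3.662 -3.462
vertex 4.627 -2.3 -4.127
endloop
endfacet
facet normal 0.776 0.177 0.605
outer loop
vertex 3.313 -2.909 -2.26
vertex 4.421 -3.662 -3.462
vertex 3.519 -1.546 -2.924
endloop
endfacet

endsolid


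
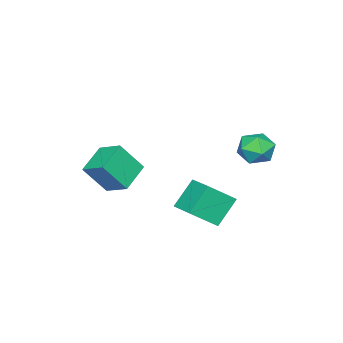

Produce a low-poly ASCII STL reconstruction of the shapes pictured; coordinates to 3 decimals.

solid 
facet normal -0.397 0.438 -0.807
outer loop
vertex 1.587 -2.329 -3.378
vertex 1.734 -1.139 -2.805
vertex 3.036 -2.2 -4.02
endloop
endfacet
facet normal -0.111 -0.896 -0.431
outer loop
vertex 3.726 -2.961 -2.615
vertex 1.587 -2.329 -3.378
vertex 3.036 -2.2 -4.02
endloop
endfacet
facet normal -0.396 0.438 -0.807
outer loop
vertex 3.036 -2.2 -4.02
vertex 1.734 -1.139 -2.805
vertex 3.183 -1.009 -3.446
endloop
endfacet
facet normal 0.911 0.082 -0.403
outer loop
vertex 3.183 -1.009 -3.446
vertex 3.726 -2.961 -2.615
vertex 3.036 -2.2 -4.02
endloop
endfacet
facet normal -0.911 -0.082 0.403
outer loop
vertex 1.587 -2.329 -3.378
vertex 2.424 -1.9 -1.4
vertex 1.734 -1.139 -2.805
endloop
endfacet
facet normal -0.111 -0.895 -0.432
outer loop
vertex 2.277 -3.091 -1.974
vertex 1.587 -2.329 -3.378
vertex 3.726 -2.961 -2.615
endloop
endfacet
facet normal -0.911 -0.082 0.403
outer loop
vertex 2.277 -3.091 -1.974
vertex 2.424 -1.9 -1.4
vertex 1.587 -2.329 -3.378
endloop
endfacet
facet normal 0.110 0.896 0.431
outer loop
vertex 1.734 -1.139 -2.805
vertex 2.424 -1.9 -1.4
vertex 3.183 -1.009 -3.446
endloop
endfacet
facet normal 0.911 0.082 -0.404
outer loop
vertex 3.873 -1.771 -2.042
vertex 3.726 -2.961 -2.615
vertex 3.183 -1.009 -3.446
endloop
endfacet
facet normal 0.111 0.895 0.431
outer loop
vertex 3.183 -1.009 -3.446
vertex 2.424 -1.9 -1.4
vertex 3.873 -1.771 -2.042
endloop
endfacet
facet normal 0.396 -0.438 0.807
outer loop
vertex 3.873 -1.771 -2.042
vertex 2.277 -3.091 -1.974
vertex 3.726 -2.961 -2.615
endloop
endfacet
facet normal 0.396 -0.438 0.807
outer loop
vertex 2.424 -1.9 -1.4
vertex 2.277 -3.091 -1.974
vertex 3.873 -1.771 -2.042
endloop
endfacet
facet normal -0.560 0.792 -0.243
outer loop
vertex -0.287 3.996 -1.755
vertex -1.053 3.544 -1.465
vertex -0.567 4.071 -0.865
endloop
endfacet
facet normal 0.098 0.994 -0.053
outer loop
vertex -0.287 3.996 -1.755
vertex -0.567 4.071 -0.865
vertex 0.342 3.971 -1.063
endloop
endfacet
facet normal 0.562 0.668 -0.487
outer loop
vertex -0.287 3.996 -1.755
vertex 0.342 3.971 -1.063
vertex 0.417 3.381 -1.786
endloop
endfacet
facet normal 0.191 0.266 -0.945
outer loop
vertex -0.287 3.996 -1.755
vertex 0.417 3.381 -1.786
vertex -0.445 3.117 -2.034
endloop
endfacet
facet normal -0.503 0.342 -0.794
outer loop
vertex -0.287 3.996 -1.755
vertex -0.445 3.117 -2.034
vertex -1.053 3.544 -1.465
endloop
endfacet
facet normal 0.217 0.761 0.611
outer loop
vertex 0.342 3.971 -1.063
vertex -0.567 4.071 -0.865
vertex -0.035 3.503 -0.346
endloop
endfacet
facet normal -0.847 0.435 0.304
outer loop
vertex -0.567 4.071 -0.865
vertex -1.053 3.544 -1.465
vertex -0.897 3.239 -0.594
endloop
endfacet
facet normal -0.755 -0.292 -0.587
outer loop
vertex -1.053 3.544 -1.465
vertex -0.445 3.117 -2.034
vertex -0.822 2.649 -1.317
endloop
endfacet
facet normal 0.367 -0.416 -0.832
outer loop
vertex -0.445 3.117 -2.034
vertex 0.417 3.381 -1.786
vertex 0.087 2.549 -1.515
endloop
endfacet
facet normal 0.968 0.235 -0.091
outer loop
vertex 0.417 3.381 -1.786
vertex 0.342 3.971 -1.063
vertex 0.573 3.076 -0.915
endloop
endfacet
facet normal -0.191 -0.266 0.945
outer loop
vertex -0.193 2.624 -0.625
vertex -0.035 3.503 -0.346
vertex -0.897 3.239 -0.594
endloop
endfacet
facet normal -0.562 -0.668 0.487
outer loop
vertex -0.193 2.624 -0.625
vertex -0.897 3.239 -0.594
vertex -0.822 2.649 -1.317
endloop
endfacet
facet normal -0.098 -0.994 0.053
outer loop
vertex -0.193 2.624 -0.625
vertex -0.822 2.649 -1.317
vertex 0.087 2.549 -1.515
endloop
endfacet
facet normal 0.560 -0.792 0.243
outer loop
vertex -0.193 2.624 -0.625
vertex 0.087 2.549 -1.515
vertex 0.573 3.076 -0.915
endloop
endfacet
facet normal 0.503 -0.342 0.794
outer loop
vertex -0.193 2.624 -0.625
vertex 0.573 3.076 -0.915
vertex -0.035 3.503 -0.346
endloop
endfacet
facet normal -0.367 0.416 0.832
outer loop
vertex -0.897 3.239 -0.594
vertex -0.035 3.503 -0.346
vertex -0.567 4.071 -0.865
endloop
endfacet
facet normal -0.968 -0.235 0.091
outer loop
vertex -0.822 2.649 -1.317
vertex -0.897 3.239 -0.594
vertex -1.053 3.544 -1.465
endloop
endfacet
facet normal -0.217 -0.761 -0.611
outer loop
vertex 0.087 2.549 -1.515
vertex -0.822 2.649 -1.317
vertex -0.445 3.117 -2.034
endloop
endfacet
facet normal 0.847 -0.435 -0.304
outer loop
vertex 0.573 3.076 -0.915
vertex 0.087 2.549 -1.515
vertex 0.417 3.381 -1.786
endloop
endfacet
facet normal 0.755 0.292 0.587
outer loop
vertex -0.035 3.503 -0.346
vertex 0.573 3.076 -0.915
vertex 0.342 3.971 -1.063
endloop
endfacet
facet normal -0.643 0.157 0.750
outer loop
vertex 2.742 2.044 -2.096
vertex 3.357 3.2 -1.811
vertex 1.742 2.829 -3.117
endloop
endfacet
facet normal -0.459 -0.862 -0.213
outer loop
vertex 2.763 2.58 -4.309
vertex 2.742 2.044 -2.096
vertex 1.742 2.829 -3.117
endloop
endfacet
facet normal -0.643 0.156 0.750
outer loop
vertex 1.742 2.829 -3.117
vertex 3.357 3.2 -1.811
vertex 2.356 3.984 -2.831
endloop
endfacet
facet normal -0.614 0.481 -0.626
outer loop
vertex 2.356 3.984 -2.831
vertex 2.763 2.58 -4.309
vertex 1.742 2.829 -3.117
endloop
endfacet
facet normal 0.614 -0.481 0.626
outer loop
vertex 2.742 2.044 -2.096
vertex 4.378 2.951 -3.003
vertex 3.357 3.2 -1.811
endloop
endfacet
facet normal -0.458 -0.863 -0.213
outer loop
vertex 3.764 1.796 -3.289
vertex 2.742 2.044 -2.096
vertex 2.763 2.58 -4.309
endloop
endfacet
facet normal 0.614 -0.481 0.626
outer loop
vertex 3.764 1.796 -3.289
vertex 4.378 2.951 -3.003
vertex 2.742 2.044 -2.096
endloop
endfacet
facet normal 0.459 0.863 0.213
outer loop
vertex 3.357 3.2 -1.811
vertex 4.378 2.951 -3.003
vertex 2.356 3.984 -2.831
endloop
endfacet
facet normal -0.614 0.481 -0.626
outer loop
vertex 3.378 3.736 -4.024
vertex 2.763 2.58 -4.309
vertex 2.356 3.984 -2.831
endloop
endfacet
facet normal 0.459 0.862 0.214
outer loop
vertex 2.356 3.984 -2.831
vertex 4.378 2.951 -3.003
vertex 3.378 3.736 -4.024
endloop
endfacet
facet normal 0.642 -0.157 -0.750
outer loop
vertex 3.378 3.736 -4.024
vertex 3.764 1.796 -3.289
vertex 2.763 2.58 -4.309
endloop
endfacet
facet normal 0.643 -0.156 -0.750
outer loop
vertex 4.378 2.951 -3.003
vertex 3.764 1.796 -3.289
vertex 3.378 3.736 -4.024
endloop
endfacet

endsolid


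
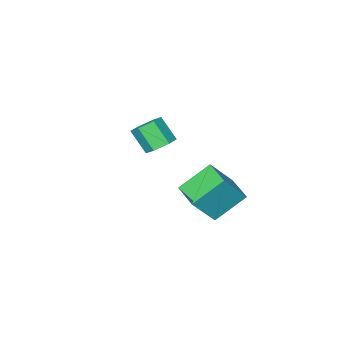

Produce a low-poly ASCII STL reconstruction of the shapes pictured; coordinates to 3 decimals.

solid 
facet normal -0.134 0.636 -0.760
outer loop
vertex 1.026 -1.568 0.802
vertex 0.332 -1.315 1.136
vertex 1.03 -0.947 1.321
endloop
endfacet
facet normal 0.991 0.082 -0.106
outer loop
vertex 1.026 -1.568 0.802
vertex 1.03 -0.947 1.321
vertex 1.221 -2.498 1.91
endloop
endfacet
facet normal 0.991 0.082 -0.106
outer loop
vertex 1.221 -2.498 1.91
vertex 1.03 -0.947 1.321
vertex 1.225 -1.877 2.43
endloop
endfacet
facet normal 0.134 -0.637 0.759
outer loop
vertex 1.221 -2.498 1.91
vertex 1.225 -1.877 2.43
vertex 0.528 -2.245 2.244
endloop
endfacet
facet normal -0.134 0.636 -0.760
outer loop
vertex 1.03 -0.947 1.321
vertex 0.332 -1.315 1.136
vertex 0.336 -0.694 1.655
endloop
endfacet
facet normal 0.499 0.705 0.503
outer loop
vertex 1.03 -0.947 1.321
vertex 0.336 -0.694 1.655
vertex 1.225 -1.877 2.43
endloop
endfacet
facet normal 0.499 0.705 0.503
outer loop
vertex 1.225 -1.877 2.43
vertex 0.336 -0.694 1.655
vertex 0.531 -1.624 2.764
endloop
endfacet
facet normal 0.133 -0.637 0.760
outer loop
vertex 1.225 -1.877 2.43
vertex 0.531 -1.624 2.764
vertex 0.528 -2.245 2.244
endloop
endfacet
facet normal -0.134 0.636 -0.760
outer loop
vertex 0.336 -0.694 1.655
vertex 0.332 -1.315 1.136
vertex -0.361 -1.062 1.47
endloop
endfacet
facet normal -0.491 0.623 0.609
outer loop
vertex 0.336 -0.694 1.655
vertex -0.361 -1.062 1.47
vertex 0.531 -1.624 2.764
endloop
endfacet
facet normal -0.491 0.623 0.609
outer loop
vertex 0.531 -1.624 2.764
vertex -0.361 -1.062 1.47
vertex -0.166 -1.992 2.578
endloop
endfacet
facet normal 0.133 -0.637 0.760
outer loop
vertex 0.531 -1.624 2.764
vertex -0.166 -1.992 2.578
vertex 0.528 -2.245 2.244
endloop
endfacet
facet normal -0.134 0.637 -0.759
outer loop
vertex -0.361 -1.062 1.47
vertex 0.332 -1.315 1.136
vertex -0.365 -1.683 0.95
endloop
endfacet
facet normal -0.991 -0.082 0.106
outer loop
vertex -0.361 -1.062 1.47
vertex -0.365 -1.683 0.95
vertex -0.166 -1.992 2.578
endloop
endfacet
facet normal -0.991 -0.082 0.106
outer loop
vertex -0.166 -1.992 2.578
vertex -0.365 -1.683 0.95
vertex -0.17 -2.613 2.059
endloop
endfacet
facet normal 0.134 -0.636 0.760
outer loop
vertex -0.166 -1.992 2.578
vertex -0.17 -2.613 2.059
vertex 0.528 -2.245 2.244
endloop
endfacet
facet normal -0.133 0.637 -0.760
outer loop
vertex -0.365 -1.683 0.95
vertex 0.332 -1.315 1.136
vertex 0.329 -1.936 0.616
endloop
endfacet
facet normal -0.499 -0.705 -0.503
outer loop
vertex -0.365 -1.683 0.95
vertex 0.329 -1.936 0.616
vertex -0.17 -2.613 2.059
endloop
endfacet
facet normal -0.499 -0.705 -0.503
outer loop
vertex -0.17 -2.613 2.059
vertex 0.329 -1.936 0.616
vertex 0.524 -2.866 1.725
endloop
endfacet
facet normal 0.134 -0.636 0.760
outer loop
vertex -0.17 -2.613 2.059
vertex 0.524 -2.866 1.725
vertex 0.528 -2.245 2.244
endloop
endfacet
facet normal -0.133 0.637 -0.760
outer loop
vertex 0.329 -1.936 0.616
vertex 0.332 -1.315 1.136
vertex 1.026 -1.568 0.802
endloop
endfacet
facet normal 0.491 -0.623 -0.609
outer loop
vertex 0.329 -1.936 0.616
vertex 1.026 -1.568 0.802
vertex 0.524 -2.866 1.725
endloop
endfacet
facet normal 0.491 -0.623 -0.609
outer loop
vertex 0.524 -2.866 1.725
vertex 1.026 -1.568 0.802
vertex 1.221 -2.498 1.91
endloop
endfacet
facet normal 0.134 -0.636 0.760
outer loop
vertex 0.524 -2.866 1.725
vertex 1.221 -2.498 1.91
vertex 0.528 -2.245 2.244
endloop
endfacet
facet normal -0.612 0.107 -0.784
outer loop
vertex -0.254 3.231 1.096
vertex 0.112 4.693 1.009
vertex 1.177 2.803 -0.079
endloop
endfacet
facet normal -0.242 -0.969 0.058
outer loop
vertex 2.308 2.607 1.371
vertex -0.254 3.231 1.096
vertex 1.177 2.803 -0.079
endloop
endfacet
facet normal -0.612 0.106 -0.784
outer loop
vertex 1.177 2.803 -0.079
vertex 0.112 4.693 1.009
vertex 1.543 4.266 -0.166
endloop
endfacet
facet normal 0.753 -0.225 -0.618
outer loop
vertex 1.543 4.266 -0.166
vertex 2.308 2.607 1.371
vertex 1.177 2.803 -0.079
endloop
endfacet
facet normal -0.753 0.225 0.618
outer loop
vertex -0.254 3.231 1.096
vertex 1.243 4.497 2.459
vertex 0.112 4.693 1.009
endloop
endfacet
facet normal -0.242 -0.969 0.057
outer loop
vertex 0.877 3.034 2.546
vertex -0.254 3.231 1.096
vertex 2.308 2.607 1.371
endloop
endfacet
facet normal -0.753 0.225 0.618
outer loop
vertex 0.877 3.034 2.546
vertex 1.243 4.497 2.459
vertex -0.254 3.231 1.096
endloop
endfacet
facet normal 0.242 0.969 -0.058
outer loop
vertex 0.112 4.693 1.009
vertex 1.243 4.497 2.459
vertex 1.543 4.266 -0.166
endloop
endfacet
facet normal 0.753 -0.225 -0.618
outer loop
vertex 2.674 4.069 1.284
vertex 2.308 2.607 1.371
vertex 1.543 4.266 -0.166
endloop
endfacet
facet normal 0.242 0.968 -0.058
outer loop
vertex 1.543 4.266 -0.166
vertex 1.243 4.497 2.459
vertex 2.674 4.069 1.284
endloop
endfacet
facet normal 0.612 -0.107 0.784
outer loop
vertex 2.674 4.069 1.284
vertex 0.877 3.034 2.546
vertex 2.308 2.607 1.371
endloop
endfacet
facet normal 0.612 -0.106 0.784
outer loop
vertex 1.243 4.497 2.459
vertex 0.877 3.034 2.546
vertex 2.674 4.069 1.284
endloop
endfacet

endsolid


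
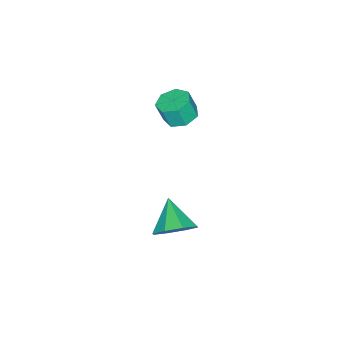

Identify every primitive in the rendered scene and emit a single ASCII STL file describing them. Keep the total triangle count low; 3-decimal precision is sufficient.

solid 
facet normal 0.586 0.552 -0.593
outer loop
vertex 3.217 4.093 1.089
vertex 2.466 4.169 0.418
vertex 2.766 4.709 1.217
endloop
endfacet
facet normal 0.190 -0.065 0.980
outer loop
vertex 3.217 4.093 1.089
vertex 2.766 4.709 1.217
vertex 1.534 3.291 1.362
endloop
endfacet
facet normal 0.586 0.552 -0.593
outer loop
vertex 2.766 4.709 1.217
vertex 2.466 4.169 0.418
vertex 2.14 5.008 0.877
endloop
endfacet
facet normal -0.308 0.358 0.882
outer loop
vertex 2.766 4.709 1.217
vertex 2.14 5.008 0.877
vertex 1.534 3.291 1.362
endloop
endfacet
facet normal 0.586 0.552 -0.593
outer loop
vertex 2.14 5.008 0.877
vertex 2.466 4.169 0.418
vertex 1.705 4.815 0.268
endloop
endfacet
facet normal -0.799 0.407 0.442
outer loop
vertex 2.14 5.008 0.877
vertex 1.705 4.815 0.268
vertex 1.534 3.291 1.362
endloop
endfacet
facet normal 0.586 0.552 -0.594
outer loop
vertex 1.705 4.815 0.268
vertex 2.466 4.169 0.418
vertex 1.715 4.244 -0.253
endloop
endfacet
facet normal -0.995 0.055 -0.079
outer loop
vertex 1.705 4.815 0.268
vertex 1.715 4.244 -0.253
vertex 1.534 3.291 1.362
endloop
endfacet
facet normal 0.586 0.552 -0.594
outer loop
vertex 1.715 4.244 -0.253
vertex 2.466 4.169 0.418
vertex 2.165 3.629 -0.381
endloop
endfacet
facet normal -0.783 -0.494 -0.379
outer loop
vertex 1.715 4.244 -0.253
vertex 2.165 3.629 -0.381
vertex 1.534 3.291 1.362
endloop
endfacet
facet normal 0.586 0.552 -0.594
outer loop
vertex 2.165 3.629 -0.381
vertex 2.466 4.169 0.418
vertex 2.792 3.33 -0.04
endloop
endfacet
facet normal -0.284 -0.917 -0.281
outer loop
vertex 2.165 3.629 -0.381
vertex 2.792 3.33 -0.04
vertex 1.534 3.291 1.362
endloop
endfacet
facet normal 0.587 0.552 -0.593
outer loop
vertex 2.792 3.33 -0.04
vertex 2.466 4.169 0.418
vertex 3.227 3.522 0.569
endloop
endfacet
facet normal 0.206 -0.966 0.158
outer loop
vertex 2.792 3.33 -0.04
vertex 3.227 3.522 0.569
vertex 1.534 3.291 1.362
endloop
endfacet
facet normal 0.586 0.551 -0.594
outer loop
vertex 3.227 3.522 0.569
vertex 2.466 4.169 0.418
vertex 3.217 4.093 1.089
endloop
endfacet
facet normal 0.402 -0.613 0.680
outer loop
vertex 3.227 3.522 0.569
vertex 3.217 4.093 1.089
vertex 1.534 3.291 1.362
endloop
endfacet
facet normal -0.164 0.284 -0.945
outer loop
vertex -2.299 1.195 1.825
vertex -3.102 1.249 1.981
vertex -2.527 1.829 2.055
endloop
endfacet
facet normal 0.933 0.356 -0.055
outer loop
vertex -2.299 1.195 1.825
vertex -2.527 1.829 2.055
vertex -2.115 0.877 2.883
endloop
endfacet
facet normal 0.933 0.356 -0.055
outer loop
vertex -2.115 0.877 2.883
vertex -2.527 1.829 2.055
vertex -2.343 1.511 3.113
endloop
endfacet
facet normal 0.164 -0.284 0.945
outer loop
vertex -2.115 0.877 2.883
vertex -2.343 1.511 3.113
vertex -2.918 0.931 3.039
endloop
endfacet
facet normal -0.165 0.284 -0.944
outer loop
vertex -2.527 1.829 2.055
vertex -3.102 1.249 1.981
vertex -3.188 2.026 2.23
endloop
endfacet
facet normal 0.331 0.918 0.218
outer loop
vertex -2.527 1.829 2.055
vertex -3.188 2.026 2.23
vertex -2.343 1.511 3.113
endloop
endfacet
facet normal 0.331 0.918 0.218
outer loop
vertex -2.343 1.511 3.113
vertex -3.188 2.026 2.23
vertex -3.004 1.708 3.288
endloop
endfacet
facet normal 0.165 -0.284 0.944
outer loop
vertex -2.343 1.511 3.113
vertex -3.004 1.708 3.288
vertex -2.918 0.931 3.039
endloop
endfacet
facet normal -0.163 0.285 -0.945
outer loop
vertex -3.188 2.026 2.23
vertex -3.102 1.249 1.981
vertex -3.784 1.638 2.216
endloop
endfacet
facet normal -0.521 0.788 0.328
outer loop
vertex -3.188 2.026 2.23
vertex -3.784 1.638 2.216
vertex -3.004 1.708 3.288
endloop
endfacet
facet normal -0.520 0.789 0.327
outer loop
vertex -3.004 1.708 3.288
vertex -3.784 1.638 2.216
vertex -3.601 1.32 3.274
endloop
endfacet
facet normal 0.163 -0.285 0.945
outer loop
vertex -3.004 1.708 3.288
vertex -3.601 1.32 3.274
vertex -2.918 0.931 3.039
endloop
endfacet
facet normal -0.164 0.284 -0.945
outer loop
vertex -3.784 1.638 2.216
vertex -3.102 1.249 1.981
vertex -3.867 0.957 2.026
endloop
endfacet
facet normal -0.980 0.067 0.189
outer loop
vertex -3.784 1.638 2.216
vertex -3.867 0.957 2.026
vertex -3.601 1.32 3.274
endloop
endfacet
facet normal -0.980 0.065 0.190
outer loop
vertex -3.601 1.32 3.274
vertex -3.867 0.957 2.026
vertex -3.683 0.639 3.084
endloop
endfacet
facet normal 0.164 -0.283 0.945
outer loop
vertex -3.601 1.32 3.274
vertex -3.683 0.639 3.084
vertex -2.918 0.931 3.039
endloop
endfacet
facet normal -0.164 0.284 -0.945
outer loop
vertex -3.867 0.957 2.026
vertex -3.102 1.249 1.981
vertex -3.373 0.496 1.802
endloop
endfacet
facet normal -0.701 -0.707 -0.091
outer loop
vertex -3.867 0.957 2.026
vertex -3.373 0.496 1.802
vertex -3.683 0.639 3.084
endloop
endfacet
facet normal -0.702 -0.706 -0.091
outer loop
vertex -3.683 0.639 3.084
vertex -3.373 0.496 1.802
vertex -3.19 0.178 2.86
endloop
endfacet
facet normal 0.164 -0.284 0.945
outer loop
vertex -3.683 0.639 3.084
vertex -3.19 0.178 2.86
vertex -2.918 0.931 3.039
endloop
endfacet
facet normal -0.165 0.284 -0.945
outer loop
vertex -3.373 0.496 1.802
vertex -3.102 1.249 1.981
vertex -2.675 0.602 1.712
endloop
endfacet
facet normal 0.105 -0.947 -0.303
outer loop
vertex -3.373 0.496 1.802
vertex -2.675 0.602 1.712
vertex -3.19 0.178 2.86
endloop
endfacet
facet normal 0.105 -0.947 -0.303
outer loop
vertex -3.19 0.178 2.86
vertex -2.675 0.602 1.712
vertex -2.492 0.284 2.77
endloop
endfacet
facet normal 0.165 -0.284 0.945
outer loop
vertex -3.19 0.178 2.86
vertex -2.492 0.284 2.77
vertex -2.918 0.931 3.039
endloop
endfacet
facet normal -0.164 0.284 -0.945
outer loop
vertex -2.675 0.602 1.712
vertex -3.102 1.249 1.981
vertex -2.299 1.195 1.825
endloop
endfacet
facet normal 0.833 -0.474 -0.286
outer loop
vertex -2.675 0.602 1.712
vertex -2.299 1.195 1.825
vertex -2.492 0.284 2.77
endloop
endfacet
facet normal 0.832 -0.474 -0.287
outer loop
vertex -2.492 0.284 2.77
vertex -2.299 1.195 1.825
vertex -2.115 0.877 2.883
endloop
endfacet
facet normal 0.164 -0.284 0.944
outer loop
vertex -2.492 0.284 2.77
vertex -2.115 0.877 2.883
vertex -2.918 0.931 3.039
endloop
endfacet

endsolid


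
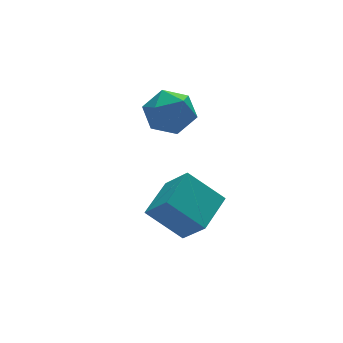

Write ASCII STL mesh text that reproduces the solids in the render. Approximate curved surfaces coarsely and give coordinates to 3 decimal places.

solid 
facet normal -0.776 -0.581 -0.245
outer loop
vertex 3.48 -2.082 -0.435
vertex 2.321 -1.066 0.824
vertex 3.065 -0.998 -1.691
endloop
endfacet
facet normal 0.583 -0.510 -0.633
outer loop
vertex 4.539 0.106 -1.224
vertex 3.48 -2.082 -0.435
vertex 3.065 -0.998 -1.691
endloop
endfacet
facet normal -0.776 -0.582 -0.245
outer loop
vertex 3.065 -0.998 -1.691
vertex 2.321 -1.066 0.824
vertex 1.906 0.017 -0.432
endloop
endfacet
facet normal -0.242 0.634 -0.734
outer loop
vertex 1.906 0.017 -0.432
vertex 4.539 0.106 -1.224
vertex 3.065 -0.998 -1.691
endloop
endfacet
facet normal 0.242 -0.634 0.734
outer loop
vertex 3.48 -2.082 -0.435
vertex 3.795 0.038 1.291
vertex 2.321 -1.066 0.824
endloop
endfacet
facet normal 0.583 -0.510 -0.632
outer loop
vertex 4.954 -0.977 0.032
vertex 3.48 -2.082 -0.435
vertex 4.539 0.106 -1.224
endloop
endfacet
facet normal 0.243 -0.634 0.734
outer loop
vertex 4.954 -0.977 0.032
vertex 3.795 0.038 1.291
vertex 3.48 -2.082 -0.435
endloop
endfacet
facet normal -0.583 0.510 0.633
outer loop
vertex 2.321 -1.066 0.824
vertex 3.795 0.038 1.291
vertex 1.906 0.017 -0.432
endloop
endfacet
facet normal -0.242 0.634 -0.735
outer loop
vertex 3.38 1.122 0.035
vertex 4.539 0.106 -1.224
vertex 1.906 0.017 -0.432
endloop
endfacet
facet normal -0.583 0.510 0.633
outer loop
vertex 1.906 0.017 -0.432
vertex 3.795 0.038 1.291
vertex 3.38 1.122 0.035
endloop
endfacet
facet normal 0.776 0.581 0.245
outer loop
vertex 3.38 1.122 0.035
vertex 4.954 -0.977 0.032
vertex 4.539 0.106 -1.224
endloop
endfacet
facet normal 0.776 0.581 0.245
outer loop
vertex 3.795 0.038 1.291
vertex 4.954 -0.977 0.032
vertex 3.38 1.122 0.035
endloop
endfacet
facet normal -0.990 0.043 0.136
outer loop
vertex 2.959 2.307 4.016
vertex 2.834 1.296 3.425
vertex 2.994 1.281 4.592
endloop
endfacet
facet normal -0.645 0.357 0.676
outer loop
vertex 2.959 2.307 4.016
vertex 2.994 1.281 4.592
vertex 3.755 2.136 4.866
endloop
endfacet
facet normal -0.243 0.881 0.405
outer loop
vertex 2.959 2.307 4.016
vertex 3.755 2.136 4.866
vertex 4.066 2.68 3.869
endloop
endfacet
facet normal -0.340 0.890 -0.302
outer loop
vertex 2.959 2.307 4.016
vertex 4.066 2.68 3.869
vertex 3.497 2.16 2.978
endloop
endfacet
facet normal -0.801 0.373 -0.468
outer loop
vertex 2.959 2.307 4.016
vertex 3.497 2.16 2.978
vertex 2.834 1.296 3.425
endloop
endfacet
facet normal -0.209 -0.125 0.970
outer loop
vertex 3.755 2.136 4.866
vertex 2.994 1.281 4.592
vertex 4.123 1.02 4.802
endloop
endfacet
facet normal -0.767 -0.634 0.097
outer loop
vertex 2.994 1.281 4.592
vertex 2.834 1.296 3.425
vertex 3.554 0.5 3.911
endloop
endfacet
facet normal -0.462 -0.102 -0.881
outer loop
vertex 2.834 1.296 3.425
vertex 3.497 2.16 2.978
vertex 3.865 1.044 2.914
endloop
endfacet
facet normal 0.284 0.738 -0.612
outer loop
vertex 3.497 2.16 2.978
vertex 4.066 2.68 3.869
vertex 4.626 1.899 3.188
endloop
endfacet
facet normal 0.440 0.723 0.532
outer loop
vertex 4.066 2.68 3.869
vertex 3.755 2.136 4.866
vertex 4.786 1.884 4.355
endloop
endfacet
facet normal 0.340 -0.890 0.302
outer loop
vertex 4.661 0.873 3.764
vertex 4.123 1.02 4.802
vertex 3.554 0.5 3.911
endloop
endfacet
facet normal 0.243 -0.881 -0.405
outer loop
vertex 4.661 0.873 3.764
vertex 3.554 0.5 3.911
vertex 3.865 1.044 2.914
endloop
endfacet
facet normal 0.645 -0.357 -0.676
outer loop
vertex 4.661 0.873 3.764
vertex 3.865 1.044 2.914
vertex 4.626 1.899 3.188
endloop
endfacet
facet normal 0.990 -0.043 -0.136
outer loop
vertex 4.661 0.873 3.764
vertex 4.626 1.899 3.188
vertex 4.786 1.884 4.355
endloop
endfacet
facet normal 0.801 -0.373 0.468
outer loop
vertex 4.661 0.873 3.764
vertex 4.786 1.884 4.355
vertex 4.123 1.02 4.802
endloop
endfacet
facet normal -0.284 -0.738 0.612
outer loop
vertex 3.554 0.5 3.911
vertex 4.123 1.02 4.802
vertex 2.994 1.281 4.592
endloop
endfacet
facet normal -0.440 -0.723 -0.532
outer loop
vertex 3.865 1.044 2.914
vertex 3.554 0.5 3.911
vertex 2.834 1.296 3.425
endloop
endfacet
facet normal 0.209 0.125 -0.970
outer loop
vertex 4.626 1.899 3.188
vertex 3.865 1.044 2.914
vertex 3.497 2.16 2.978
endloop
endfacet
facet normal 0.767 0.634 -0.097
outer loop
vertex 4.786 1.884 4.355
vertex 4.626 1.899 3.188
vertex 4.066 2.68 3.869
endloop
endfacet
facet normal 0.462 0.102 0.881
outer loop
vertex 4.123 1.02 4.802
vertex 4.786 1.884 4.355
vertex 3.755 2.136 4.866
endloop
endfacet

endsolid


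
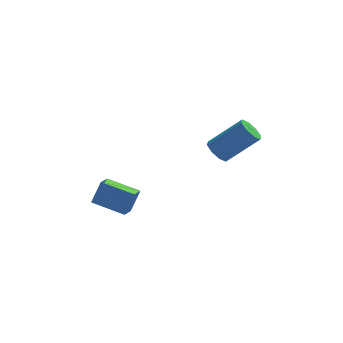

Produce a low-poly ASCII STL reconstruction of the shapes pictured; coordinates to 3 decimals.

solid 
facet normal -0.921 0.302 0.245
outer loop
vertex -4.278 -1.447 -2.543
vertex -4.083 -0.587 -2.868
vertex -4.702 -1.793 -3.711
endloop
endfacet
facet normal -0.208 -0.915 0.346
outer loop
vertex -3.117 -2.313 -4.132
vertex -4.278 -1.447 -2.543
vertex -4.702 -1.793 -3.711
endloop
endfacet
facet normal -0.921 0.302 0.244
outer loop
vertex -4.702 -1.793 -3.711
vertex -4.083 -0.587 -2.868
vertex -4.506 -0.933 -4.037
endloop
endfacet
facet normal -0.329 -0.268 -0.906
outer loop
vertex -4.506 -0.933 -4.037
vertex -3.117 -2.313 -4.132
vertex -4.702 -1.793 -3.711
endloop
endfacet
facet normal 0.328 0.268 0.906
outer loop
vertex -4.278 -1.447 -2.543
vertex -2.498 -1.107 -3.289
vertex -4.083 -0.587 -2.868
endloop
endfacet
facet normal -0.208 -0.915 0.346
outer loop
vertex -2.694 -1.967 -2.963
vertex -4.278 -1.447 -2.543
vertex -3.117 -2.313 -4.132
endloop
endfacet
facet normal 0.328 0.268 0.906
outer loop
vertex -2.694 -1.967 -2.963
vertex -2.498 -1.107 -3.289
vertex -4.278 -1.447 -2.543
endloop
endfacet
facet normal 0.208 0.915 -0.346
outer loop
vertex -4.083 -0.587 -2.868
vertex -2.498 -1.107 -3.289
vertex -4.506 -0.933 -4.037
endloop
endfacet
facet normal -0.328 -0.268 -0.906
outer loop
vertex -2.922 -1.453 -4.457
vertex -3.117 -2.313 -4.132
vertex -4.506 -0.933 -4.037
endloop
endfacet
facet normal 0.208 0.915 -0.347
outer loop
vertex -4.506 -0.933 -4.037
vertex -2.498 -1.107 -3.289
vertex -2.922 -1.453 -4.457
endloop
endfacet
facet normal 0.922 -0.301 -0.244
outer loop
vertex -2.922 -1.453 -4.457
vertex -2.694 -1.967 -2.963
vertex -3.117 -2.313 -4.132
endloop
endfacet
facet normal 0.921 -0.303 -0.245
outer loop
vertex -2.498 -1.107 -3.289
vertex -2.694 -1.967 -2.963
vertex -2.922 -1.453 -4.457
endloop
endfacet
facet normal -0.734 -0.117 -0.669
outer loop
vertex 1.43 -0.944 -1.207
vertex 0.999 -0.552 -0.802
vertex 1.456 -0.415 -1.328
endloop
endfacet
facet normal 0.677 -0.196 -0.710
outer loop
vertex 1.43 -0.944 -1.207
vertex 1.456 -0.415 -1.328
vertex 2.972 -0.7 0.196
endloop
endfacet
facet normal 0.677 -0.194 -0.710
outer loop
vertex 2.972 -0.7 0.196
vertex 1.456 -0.415 -1.328
vertex 2.998 -0.171 0.076
endloop
endfacet
facet normal 0.735 0.116 0.668
outer loop
vertex 2.972 -0.7 0.196
vertex 2.998 -0.171 0.076
vertex 2.541 -0.308 0.602
endloop
endfacet
facet normal -0.735 -0.116 -0.668
outer loop
vertex 1.456 -0.415 -1.328
vertex 0.999 -0.552 -0.802
vertex 1.214 0.034 -1.14
endloop
endfacet
facet normal 0.512 0.552 -0.658
outer loop
vertex 1.456 -0.415 -1.328
vertex 1.214 0.034 -1.14
vertex 2.998 -0.171 0.076
endloop
endfacet
facet normal 0.512 0.552 -0.658
outer loop
vertex 2.998 -0.171 0.076
vertex 1.214 0.034 -1.14
vertex 2.756 0.278 0.264
endloop
endfacet
facet normal 0.735 0.116 0.668
outer loop
vertex 2.998 -0.171 0.076
vertex 2.756 0.278 0.264
vertex 2.541 -0.308 0.602
endloop
endfacet
facet normal -0.735 -0.116 -0.668
outer loop
vertex 1.214 0.034 -1.14
vertex 0.999 -0.552 -0.802
vertex 0.846 0.14 -0.754
endloop
endfacet
facet normal 0.048 0.974 -0.222
outer loop
vertex 1.214 0.034 -1.14
vertex 0.846 0.14 -0.754
vertex 2.756 0.278 0.264
endloop
endfacet
facet normal 0.048 0.974 -0.222
outer loop
vertex 2.756 0.278 0.264
vertex 0.846 0.14 -0.754
vertex 2.388 0.384 0.65
endloop
endfacet
facet normal 0.735 0.116 0.668
outer loop
vertex 2.756 0.278 0.264
vertex 2.388 0.384 0.65
vertex 2.541 -0.308 0.602
endloop
endfacet
facet normal -0.735 -0.116 -0.668
outer loop
vertex 0.846 0.14 -0.754
vertex 0.999 -0.552 -0.802
vertex 0.568 -0.16 -0.396
endloop
endfacet
facet normal -0.446 0.826 0.346
outer loop
vertex 0.846 0.14 -0.754
vertex 0.568 -0.16 -0.396
vertex 2.388 0.384 0.65
endloop
endfacet
facet normal -0.446 0.825 0.346
outer loop
vertex 2.388 0.384 0.65
vertex 0.568 -0.16 -0.396
vertex 2.11 0.084 1.007
endloop
endfacet
facet normal 0.734 0.116 0.669
outer loop
vertex 2.388 0.384 0.65
vertex 2.11 0.084 1.007
vertex 2.541 -0.308 0.602
endloop
endfacet
facet normal -0.735 -0.116 -0.668
outer loop
vertex 0.568 -0.16 -0.396
vertex 0.999 -0.552 -0.802
vertex 0.542 -0.689 -0.276
endloop
endfacet
facet normal -0.677 0.194 0.710
outer loop
vertex 0.568 -0.16 -0.396
vertex 0.542 -0.689 -0.276
vertex 2.11 0.084 1.007
endloop
endfacet
facet normal -0.677 0.196 0.710
outer loop
vertex 2.11 0.084 1.007
vertex 0.542 -0.689 -0.276
vertex 2.084 -0.445 1.128
endloop
endfacet
facet normal 0.734 0.117 0.669
outer loop
vertex 2.11 0.084 1.007
vertex 2.084 -0.445 1.128
vertex 2.541 -0.308 0.602
endloop
endfacet
facet normal -0.735 -0.116 -0.668
outer loop
vertex 0.542 -0.689 -0.276
vertex 0.999 -0.552 -0.802
vertex 0.784 -1.138 -0.464
endloop
endfacet
facet normal -0.512 -0.552 0.658
outer loop
vertex 0.542 -0.689 -0.276
vertex 0.784 -1.138 -0.464
vertex 2.084 -0.445 1.128
endloop
endfacet
facet normal -0.512 -0.552 0.658
outer loop
vertex 2.084 -0.445 1.128
vertex 0.784 -1.138 -0.464
vertex 2.326 -0.894 0.94
endloop
endfacet
facet normal 0.735 0.116 0.668
outer loop
vertex 2.084 -0.445 1.128
vertex 2.326 -0.894 0.94
vertex 2.541 -0.308 0.602
endloop
endfacet
facet normal -0.735 -0.116 -0.668
outer loop
vertex 0.784 -1.138 -0.464
vertex 0.999 -0.552 -0.802
vertex 1.152 -1.244 -0.85
endloop
endfacet
facet normal -0.048 -0.974 0.222
outer loop
vertex 0.784 -1.138 -0.464
vertex 1.152 -1.244 -0.85
vertex 2.326 -0.894 0.94
endloop
endfacet
facet normal -0.048 -0.974 0.222
outer loop
vertex 2.326 -0.894 0.94
vertex 1.152 -1.244 -0.85
vertex 2.694 -1.0 0.554
endloop
endfacet
facet normal 0.735 0.116 0.668
outer loop
vertex 2.326 -0.894 0.94
vertex 2.694 -1.0 0.554
vertex 2.541 -0.308 0.602
endloop
endfacet
facet normal -0.734 -0.116 -0.669
outer loop
vertex 1.152 -1.244 -0.85
vertex 0.999 -0.552 -0.802
vertex 1.43 -0.944 -1.207
endloop
endfacet
facet normal 0.446 -0.825 -0.346
outer loop
vertex 1.152 -1.244 -0.85
vertex 1.43 -0.944 -1.207
vertex 2.694 -1.0 0.554
endloop
endfacet
facet normal 0.445 -0.826 -0.346
outer loop
vertex 2.694 -1.0 0.554
vertex 1.43 -0.944 -1.207
vertex 2.972 -0.7 0.196
endloop
endfacet
facet normal 0.735 0.116 0.668
outer loop
vertex 2.694 -1.0 0.554
vertex 2.972 -0.7 0.196
vertex 2.541 -0.308 0.602
endloop
endfacet

endsolid


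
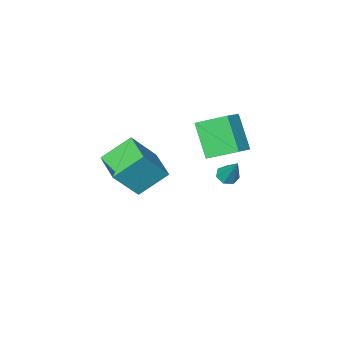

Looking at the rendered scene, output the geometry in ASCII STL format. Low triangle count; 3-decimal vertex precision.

solid 
facet normal -0.607 0.053 -0.793
outer loop
vertex 0.747 2.161 -0.939
vertex 1.079 3.802 -1.084
vertex 2.125 1.787 -2.018
endloop
endfacet
facet normal -0.197 -0.977 0.086
outer loop
vertex 3.381 1.678 -0.376
vertex 0.747 2.161 -0.939
vertex 2.125 1.787 -2.018
endloop
endfacet
facet normal -0.607 0.053 -0.793
outer loop
vertex 2.125 1.787 -2.018
vertex 1.079 3.802 -1.084
vertex 2.457 3.427 -2.163
endloop
endfacet
facet normal 0.770 -0.209 -0.603
outer loop
vertex 2.457 3.427 -2.163
vertex 3.381 1.678 -0.376
vertex 2.125 1.787 -2.018
endloop
endfacet
facet normal -0.770 0.209 0.603
outer loop
vertex 0.747 2.161 -0.939
vertex 2.335 3.693 0.558
vertex 1.079 3.802 -1.084
endloop
endfacet
facet normal -0.198 -0.976 0.087
outer loop
vertex 2.003 2.053 0.703
vertex 0.747 2.161 -0.939
vertex 3.381 1.678 -0.376
endloop
endfacet
facet normal -0.770 0.209 0.603
outer loop
vertex 2.003 2.053 0.703
vertex 2.335 3.693 0.558
vertex 0.747 2.161 -0.939
endloop
endfacet
facet normal 0.198 0.976 -0.087
outer loop
vertex 1.079 3.802 -1.084
vertex 2.335 3.693 0.558
vertex 2.457 3.427 -2.163
endloop
endfacet
facet normal 0.770 -0.209 -0.603
outer loop
vertex 3.713 3.319 -0.521
vertex 3.381 1.678 -0.376
vertex 2.457 3.427 -2.163
endloop
endfacet
facet normal 0.197 0.977 -0.087
outer loop
vertex 2.457 3.427 -2.163
vertex 2.335 3.693 0.558
vertex 3.713 3.319 -0.521
endloop
endfacet
facet normal 0.607 -0.053 0.793
outer loop
vertex 3.713 3.319 -0.521
vertex 2.003 2.053 0.703
vertex 3.381 1.678 -0.376
endloop
endfacet
facet normal 0.607 -0.053 0.793
outer loop
vertex 2.335 3.693 0.558
vertex 2.003 2.053 0.703
vertex 3.713 3.319 -0.521
endloop
endfacet
facet normal -0.805 -0.400 -0.439
outer loop
vertex -2.706 0.976 -0.656
vertex -3.741 2.148 0.174
vertex -2.493 2.288 -2.243
endloop
endfacet
facet normal 0.585 -0.662 -0.469
outer loop
vertex -1.559 2.752 -1.734
vertex -2.706 0.976 -0.656
vertex -2.493 2.288 -2.243
endloop
endfacet
facet normal -0.805 -0.400 -0.439
outer loop
vertex -2.493 2.288 -2.243
vertex -3.741 2.148 0.174
vertex -3.528 3.46 -1.413
endloop
endfacet
facet normal 0.103 0.634 -0.767
outer loop
vertex -3.528 3.46 -1.413
vertex -1.559 2.752 -1.734
vertex -2.493 2.288 -2.243
endloop
endfacet
facet normal -0.103 -0.634 0.767
outer loop
vertex -2.706 0.976 -0.656
vertex -2.807 2.612 0.683
vertex -3.741 2.148 0.174
endloop
endfacet
facet normal 0.585 -0.662 -0.469
outer loop
vertex -1.772 1.44 -0.147
vertex -2.706 0.976 -0.656
vertex -1.559 2.752 -1.734
endloop
endfacet
facet normal -0.103 -0.634 0.767
outer loop
vertex -1.772 1.44 -0.147
vertex -2.807 2.612 0.683
vertex -2.706 0.976 -0.656
endloop
endfacet
facet normal -0.585 0.662 0.469
outer loop
vertex -3.741 2.148 0.174
vertex -2.807 2.612 0.683
vertex -3.528 3.46 -1.413
endloop
endfacet
facet normal 0.103 0.634 -0.767
outer loop
vertex -2.594 3.924 -0.904
vertex -1.559 2.752 -1.734
vertex -3.528 3.46 -1.413
endloop
endfacet
facet normal -0.585 0.662 0.469
outer loop
vertex -3.528 3.46 -1.413
vertex -2.807 2.612 0.683
vertex -2.594 3.924 -0.904
endloop
endfacet
facet normal 0.805 0.400 0.439
outer loop
vertex -2.594 3.924 -0.904
vertex -1.772 1.44 -0.147
vertex -1.559 2.752 -1.734
endloop
endfacet
facet normal 0.805 0.400 0.439
outer loop
vertex -2.807 2.612 0.683
vertex -1.772 1.44 -0.147
vertex -2.594 3.924 -0.904
endloop
endfacet
facet normal -0.047 -0.535 -0.844
outer loop
vertex -3.136 1.38 -4.004
vertex -3.402 1.831 -4.275
vertex -2.825 1.716 -4.234
endloop
endfacet
facet normal 0.774 -0.359 0.522
outer loop
vertex -3.136 1.38 -4.004
vertex -2.825 1.716 -4.234
vertex -3.318 2.789 -2.765
endloop
endfacet
facet normal -0.047 -0.535 -0.843
outer loop
vertex -2.825 1.716 -4.234
vertex -3.402 1.831 -4.275
vertex -2.948 2.138 -4.495
endloop
endfacet
facet normal 0.943 0.324 0.080
outer loop
vertex -2.825 1.716 -4.234
vertex -2.948 2.138 -4.495
vertex -3.318 2.789 -2.765
endloop
endfacet
facet normal -0.048 -0.534 -0.844
outer loop
vertex -2.948 2.138 -4.495
vertex -3.402 1.831 -4.275
vertex -3.413 2.33 -4.59
endloop
endfacet
facet normal 0.412 0.878 -0.242
outer loop
vertex -2.948 2.138 -4.495
vertex -3.413 2.33 -4.59
vertex -3.318 2.789 -2.765
endloop
endfacet
facet normal -0.046 -0.534 -0.844
outer loop
vertex -3.413 2.33 -4.59
vertex -3.402 1.831 -4.275
vertex -3.87 2.146 -4.449
endloop
endfacet
facet normal -0.419 0.886 -0.201
outer loop
vertex -3.413 2.33 -4.59
vertex -3.87 2.146 -4.449
vertex -3.318 2.789 -2.765
endloop
endfacet
facet normal -0.047 -0.535 -0.843
outer loop
vertex -3.87 2.146 -4.449
vertex -3.402 1.831 -4.275
vertex -3.974 1.725 -4.176
endloop
endfacet
facet normal -0.924 0.340 0.173
outer loop
vertex -3.87 2.146 -4.449
vertex -3.974 1.725 -4.176
vertex -3.318 2.789 -2.765
endloop
endfacet
facet normal -0.047 -0.535 -0.844
outer loop
vertex -3.974 1.725 -4.176
vertex -3.402 1.831 -4.275
vertex -3.647 1.384 -3.978
endloop
endfacet
facet normal -0.723 -0.347 0.597
outer loop
vertex -3.974 1.725 -4.176
vertex -3.647 1.384 -3.978
vertex -3.318 2.789 -2.765
endloop
endfacet
facet normal -0.047 -0.535 -0.844
outer loop
vertex -3.647 1.384 -3.978
vertex -3.402 1.831 -4.275
vertex -3.136 1.38 -4.004
endloop
endfacet
facet normal 0.033 -0.658 0.753
outer loop
vertex -3.647 1.384 -3.978
vertex -3.136 1.38 -4.004
vertex -3.318 2.789 -2.765
endloop
endfacet

endsolid
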